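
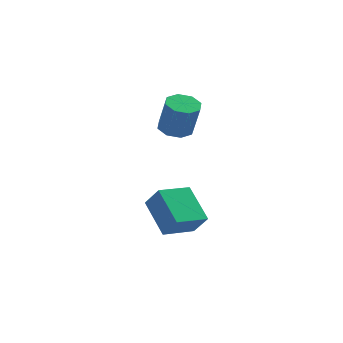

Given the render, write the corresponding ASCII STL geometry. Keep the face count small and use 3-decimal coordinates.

solid 
facet normal -0.194 0.212 -0.958
outer loop
vertex -1.546 -0.961 0.645
vertex -2.216 -1.181 0.732
vertex -1.879 -0.56 0.801
endloop
endfacet
facet normal 0.767 0.642 -0.013
outer loop
vertex -1.546 -0.961 0.645
vertex -1.879 -0.56 0.801
vertex -1.255 -1.279 2.081
endloop
endfacet
facet normal 0.767 0.641 -0.014
outer loop
vertex -1.255 -1.279 2.081
vertex -1.879 -0.56 0.801
vertex -1.587 -0.878 2.237
endloop
endfacet
facet normal 0.194 -0.212 0.958
outer loop
vertex -1.255 -1.279 2.081
vertex -1.587 -0.878 2.237
vertex -1.924 -1.499 2.168
endloop
endfacet
facet normal -0.193 0.211 -0.958
outer loop
vertex -1.879 -0.56 0.801
vertex -2.216 -1.181 0.732
vertex -2.408 -0.523 0.916
endloop
endfacet
facet normal 0.110 0.975 0.193
outer loop
vertex -1.879 -0.56 0.801
vertex -2.408 -0.523 0.916
vertex -1.587 -0.878 2.237
endloop
endfacet
facet normal 0.110 0.975 0.193
outer loop
vertex -1.587 -0.878 2.237
vertex -2.408 -0.523 0.916
vertex -2.117 -0.841 2.353
endloop
endfacet
facet normal 0.195 -0.212 0.958
outer loop
vertex -1.587 -0.878 2.237
vertex -2.117 -0.841 2.353
vertex -1.924 -1.499 2.168
endloop
endfacet
facet normal -0.195 0.211 -0.958
outer loop
vertex -2.408 -0.523 0.916
vertex -2.216 -1.181 0.732
vertex -2.825 -0.872 0.924
endloop
endfacet
facet normal -0.612 0.737 0.287
outer loop
vertex -2.408 -0.523 0.916
vertex -2.825 -0.872 0.924
vertex -2.117 -0.841 2.353
endloop
endfacet
facet normal -0.611 0.738 0.287
outer loop
vertex -2.117 -0.841 2.353
vertex -2.825 -0.872 0.924
vertex -2.534 -1.189 2.36
endloop
endfacet
facet normal 0.193 -0.213 0.958
outer loop
vertex -2.117 -0.841 2.353
vertex -2.534 -1.189 2.36
vertex -1.924 -1.499 2.168
endloop
endfacet
facet normal -0.194 0.212 -0.958
outer loop
vertex -2.825 -0.872 0.924
vertex -2.216 -1.181 0.732
vertex -2.885 -1.401 0.819
endloop
endfacet
facet normal -0.975 0.068 0.213
outer loop
vertex -2.825 -0.872 0.924
vertex -2.885 -1.401 0.819
vertex -2.534 -1.189 2.36
endloop
endfacet
facet normal -0.975 0.068 0.213
outer loop
vertex -2.534 -1.189 2.36
vertex -2.885 -1.401 0.819
vertex -2.594 -1.719 2.255
endloop
endfacet
facet normal 0.194 -0.212 0.958
outer loop
vertex -2.534 -1.189 2.36
vertex -2.594 -1.719 2.255
vertex -1.924 -1.499 2.168
endloop
endfacet
facet normal -0.194 0.212 -0.958
outer loop
vertex -2.885 -1.401 0.819
vertex -2.216 -1.181 0.732
vertex -2.553 -1.802 0.663
endloop
endfacet
facet normal -0.768 -0.641 0.014
outer loop
vertex -2.885 -1.401 0.819
vertex -2.553 -1.802 0.663
vertex -2.594 -1.719 2.255
endloop
endfacet
facet normal -0.767 -0.642 0.014
outer loop
vertex -2.594 -1.719 2.255
vertex -2.553 -1.802 0.663
vertex -2.261 -2.12 2.099
endloop
endfacet
facet normal 0.194 -0.212 0.958
outer loop
vertex -2.594 -1.719 2.255
vertex -2.261 -2.12 2.099
vertex -1.924 -1.499 2.168
endloop
endfacet
facet normal -0.195 0.212 -0.958
outer loop
vertex -2.553 -1.802 0.663
vertex -2.216 -1.181 0.732
vertex -2.023 -1.839 0.547
endloop
endfacet
facet normal -0.110 -0.975 -0.193
outer loop
vertex -2.553 -1.802 0.663
vertex -2.023 -1.839 0.547
vertex -2.261 -2.12 2.099
endloop
endfacet
facet normal -0.110 -0.975 -0.193
outer loop
vertex -2.261 -2.12 2.099
vertex -2.023 -1.839 0.547
vertex -1.732 -2.157 1.984
endloop
endfacet
facet normal 0.193 -0.211 0.958
outer loop
vertex -2.261 -2.12 2.099
vertex -1.732 -2.157 1.984
vertex -1.924 -1.499 2.168
endloop
endfacet
facet normal -0.193 0.213 -0.958
outer loop
vertex -2.023 -1.839 0.547
vertex -2.216 -1.181 0.732
vertex -1.606 -1.491 0.54
endloop
endfacet
facet normal 0.611 -0.738 -0.287
outer loop
vertex -2.023 -1.839 0.547
vertex -1.606 -1.491 0.54
vertex -1.732 -2.157 1.984
endloop
endfacet
facet normal 0.612 -0.737 -0.287
outer loop
vertex -1.732 -2.157 1.984
vertex -1.606 -1.491 0.54
vertex -1.315 -1.808 1.976
endloop
endfacet
facet normal 0.195 -0.211 0.958
outer loop
vertex -1.732 -2.157 1.984
vertex -1.315 -1.808 1.976
vertex -1.924 -1.499 2.168
endloop
endfacet
facet normal -0.194 0.212 -0.958
outer loop
vertex -1.606 -1.491 0.54
vertex -2.216 -1.181 0.732
vertex -1.546 -0.961 0.645
endloop
endfacet
facet normal 0.975 -0.068 -0.213
outer loop
vertex -1.606 -1.491 0.54
vertex -1.546 -0.961 0.645
vertex -1.315 -1.808 1.976
endloop
endfacet
facet normal 0.975 -0.068 -0.213
outer loop
vertex -1.315 -1.808 1.976
vertex -1.546 -0.961 0.645
vertex -1.255 -1.279 2.081
endloop
endfacet
facet normal 0.194 -0.212 0.958
outer loop
vertex -1.315 -1.808 1.976
vertex -1.255 -1.279 2.081
vertex -1.924 -1.499 2.168
endloop
endfacet
facet normal -0.459 0.369 -0.808
outer loop
vertex -3.367 -2.438 -2.587
vertex -2.206 -1.639 -2.881
vertex -2.719 -3.735 -3.548
endloop
endfacet
facet normal -0.806 -0.555 0.205
outer loop
vertex -2.214 -4.141 -2.659
vertex -3.367 -2.438 -2.587
vertex -2.719 -3.735 -3.548
endloop
endfacet
facet normal -0.459 0.369 -0.808
outer loop
vertex -2.719 -3.735 -3.548
vertex -2.206 -1.639 -2.881
vertex -1.558 -2.936 -3.842
endloop
endfacet
facet normal 0.373 -0.745 -0.552
outer loop
vertex -1.558 -2.936 -3.842
vertex -2.214 -4.141 -2.659
vertex -2.719 -3.735 -3.548
endloop
endfacet
facet normal -0.373 0.745 0.552
outer loop
vertex -3.367 -2.438 -2.587
vertex -1.701 -2.045 -1.992
vertex -2.206 -1.639 -2.881
endloop
endfacet
facet normal -0.806 -0.555 0.205
outer loop
vertex -2.862 -2.844 -1.698
vertex -3.367 -2.438 -2.587
vertex -2.214 -4.141 -2.659
endloop
endfacet
facet normal -0.373 0.745 0.552
outer loop
vertex -2.862 -2.844 -1.698
vertex -1.701 -2.045 -1.992
vertex -3.367 -2.438 -2.587
endloop
endfacet
facet normal 0.806 0.555 -0.205
outer loop
vertex -2.206 -1.639 -2.881
vertex -1.701 -2.045 -1.992
vertex -1.558 -2.936 -3.842
endloop
endfacet
facet normal 0.373 -0.745 -0.552
outer loop
vertex -1.053 -3.342 -2.953
vertex -2.214 -4.141 -2.659
vertex -1.558 -2.936 -3.842
endloop
endfacet
facet normal 0.806 0.555 -0.205
outer loop
vertex -1.558 -2.936 -3.842
vertex -1.701 -2.045 -1.992
vertex -1.053 -3.342 -2.953
endloop
endfacet
facet normal 0.459 -0.369 0.808
outer loop
vertex -1.053 -3.342 -2.953
vertex -2.862 -2.844 -1.698
vertex -2.214 -4.141 -2.659
endloop
endfacet
facet normal 0.459 -0.369 0.808
outer loop
vertex -1.701 -2.045 -1.992
vertex -2.862 -2.844 -1.698
vertex -1.053 -3.342 -2.953
endloop
endfacet

endsolid


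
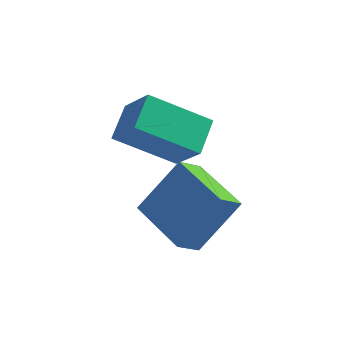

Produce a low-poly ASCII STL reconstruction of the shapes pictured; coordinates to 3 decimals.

solid 
facet normal -0.572 0.401 -0.715
outer loop
vertex -0.185 -1.368 -1.356
vertex -0.153 -0.407 -0.843
vertex 1.306 -0.916 -2.296
endloop
endfacet
facet normal -0.029 -0.882 -0.470
outer loop
vertex 2.073 -1.453 -1.337
vertex -0.185 -1.368 -1.356
vertex 1.306 -0.916 -2.296
endloop
endfacet
facet normal -0.572 0.401 -0.715
outer loop
vertex 1.306 -0.916 -2.296
vertex -0.153 -0.407 -0.843
vertex 1.338 0.045 -1.783
endloop
endfacet
facet normal 0.820 0.248 -0.516
outer loop
vertex 1.338 0.045 -1.783
vertex 2.073 -1.453 -1.337
vertex 1.306 -0.916 -2.296
endloop
endfacet
facet normal -0.820 -0.248 0.516
outer loop
vertex -0.185 -1.368 -1.356
vertex 0.614 -0.944 0.116
vertex -0.153 -0.407 -0.843
endloop
endfacet
facet normal -0.029 -0.882 -0.470
outer loop
vertex 0.582 -1.905 -0.397
vertex -0.185 -1.368 -1.356
vertex 2.073 -1.453 -1.337
endloop
endfacet
facet normal -0.820 -0.248 0.516
outer loop
vertex 0.582 -1.905 -0.397
vertex 0.614 -0.944 0.116
vertex -0.185 -1.368 -1.356
endloop
endfacet
facet normal 0.029 0.882 0.470
outer loop
vertex -0.153 -0.407 -0.843
vertex 0.614 -0.944 0.116
vertex 1.338 0.045 -1.783
endloop
endfacet
facet normal 0.820 0.248 -0.516
outer loop
vertex 2.105 -0.492 -0.824
vertex 2.073 -1.453 -1.337
vertex 1.338 0.045 -1.783
endloop
endfacet
facet normal 0.029 0.882 0.470
outer loop
vertex 1.338 0.045 -1.783
vertex 0.614 -0.944 0.116
vertex 2.105 -0.492 -0.824
endloop
endfacet
facet normal 0.572 -0.401 0.715
outer loop
vertex 2.105 -0.492 -0.824
vertex 0.582 -1.905 -0.397
vertex 2.073 -1.453 -1.337
endloop
endfacet
facet normal 0.572 -0.401 0.715
outer loop
vertex 0.614 -0.944 0.116
vertex 0.582 -1.905 -0.397
vertex 2.105 -0.492 -0.824
endloop
endfacet
facet normal -0.475 -0.413 -0.777
outer loop
vertex 2.247 -3.913 -2.738
vertex 0.948 -2.875 -2.496
vertex 2.6 -3.351 -3.253
endloop
endfacet
facet normal 0.773 -0.618 -0.144
outer loop
vertex 3.412 -2.645 -1.924
vertex 2.247 -3.913 -2.738
vertex 2.6 -3.351 -3.253
endloop
endfacet
facet normal -0.475 -0.413 -0.777
outer loop
vertex 2.6 -3.351 -3.253
vertex 0.948 -2.875 -2.496
vertex 1.301 -2.313 -3.011
endloop
endfacet
facet normal 0.421 0.669 -0.613
outer loop
vertex 1.301 -2.313 -3.011
vertex 3.412 -2.645 -1.924
vertex 2.6 -3.351 -3.253
endloop
endfacet
facet normal -0.421 -0.669 0.613
outer loop
vertex 2.247 -3.913 -2.738
vertex 1.76 -2.169 -1.167
vertex 0.948 -2.875 -2.496
endloop
endfacet
facet normal 0.773 -0.618 -0.144
outer loop
vertex 3.059 -3.207 -1.409
vertex 2.247 -3.913 -2.738
vertex 3.412 -2.645 -1.924
endloop
endfacet
facet normal -0.421 -0.669 0.613
outer loop
vertex 3.059 -3.207 -1.409
vertex 1.76 -2.169 -1.167
vertex 2.247 -3.913 -2.738
endloop
endfacet
facet normal -0.773 0.618 0.144
outer loop
vertex 0.948 -2.875 -2.496
vertex 1.76 -2.169 -1.167
vertex 1.301 -2.313 -3.011
endloop
endfacet
facet normal 0.421 0.669 -0.613
outer loop
vertex 2.113 -1.607 -1.682
vertex 3.412 -2.645 -1.924
vertex 1.301 -2.313 -3.011
endloop
endfacet
facet normal -0.773 0.618 0.144
outer loop
vertex 1.301 -2.313 -3.011
vertex 1.76 -2.169 -1.167
vertex 2.113 -1.607 -1.682
endloop
endfacet
facet normal 0.475 0.413 0.777
outer loop
vertex 2.113 -1.607 -1.682
vertex 3.059 -3.207 -1.409
vertex 3.412 -2.645 -1.924
endloop
endfacet
facet normal 0.475 0.413 0.777
outer loop
vertex 1.76 -2.169 -1.167
vertex 3.059 -3.207 -1.409
vertex 2.113 -1.607 -1.682
endloop
endfacet

endsolid


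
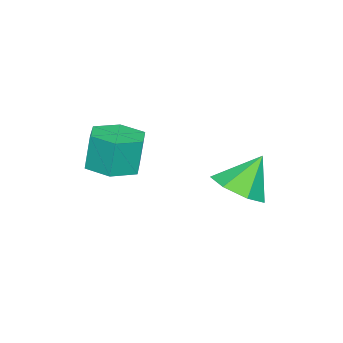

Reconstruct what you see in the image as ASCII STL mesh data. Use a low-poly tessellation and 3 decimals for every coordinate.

solid 
facet normal 0.440 -0.342 -0.830
outer loop
vertex -0.116 2.978 -3.939
vertex -0.768 2.413 -4.052
vertex -0.698 3.227 -4.35
endloop
endfacet
facet normal 0.173 0.932 0.320
outer loop
vertex -0.116 2.978 -3.939
vertex -0.698 3.227 -4.35
vertex -1.352 2.867 -2.948
endloop
endfacet
facet normal 0.441 -0.342 -0.830
outer loop
vertex -0.698 3.227 -4.35
vertex -0.768 2.413 -4.052
vertex -1.332 2.863 -4.537
endloop
endfacet
facet normal -0.496 0.868 -0.008
outer loop
vertex -0.698 3.227 -4.35
vertex -1.332 2.863 -4.537
vertex -1.352 2.867 -2.948
endloop
endfacet
facet normal 0.440 -0.343 -0.830
outer loop
vertex -1.332 2.863 -4.537
vertex -0.768 2.413 -4.052
vertex -1.542 2.16 -4.358
endloop
endfacet
facet normal -0.959 0.283 -0.013
outer loop
vertex -1.332 2.863 -4.537
vertex -1.542 2.16 -4.358
vertex -1.352 2.867 -2.948
endloop
endfacet
facet normal 0.440 -0.341 -0.831
outer loop
vertex -1.542 2.16 -4.358
vertex -0.768 2.413 -4.052
vertex -1.168 1.647 -3.949
endloop
endfacet
facet normal -0.869 -0.386 0.311
outer loop
vertex -1.542 2.16 -4.358
vertex -1.168 1.647 -3.949
vertex -1.352 2.867 -2.948
endloop
endfacet
facet normal 0.440 -0.341 -0.831
outer loop
vertex -1.168 1.647 -3.949
vertex -0.768 2.413 -4.052
vertex -0.493 1.711 -3.618
endloop
endfacet
facet normal -0.292 -0.633 0.717
outer loop
vertex -1.168 1.647 -3.949
vertex -0.493 1.711 -3.618
vertex -1.352 2.867 -2.948
endloop
endfacet
facet normal 0.440 -0.341 -0.831
outer loop
vertex -0.493 1.711 -3.618
vertex -0.768 2.413 -4.052
vertex -0.024 2.303 -3.613
endloop
endfacet
facet normal 0.335 -0.273 0.902
outer loop
vertex -0.493 1.711 -3.618
vertex -0.024 2.303 -3.613
vertex -1.352 2.867 -2.948
endloop
endfacet
facet normal 0.440 -0.341 -0.831
outer loop
vertex -0.024 2.303 -3.613
vertex -0.768 2.413 -4.052
vertex -0.116 2.978 -3.939
endloop
endfacet
facet normal 0.543 0.424 0.725
outer loop
vertex -0.024 2.303 -3.613
vertex -0.116 2.978 -3.939
vertex -1.352 2.867 -2.948
endloop
endfacet
facet normal 0.122 -0.084 -0.989
outer loop
vertex 1.766 -0.133 -2.903
vertex 1.023 -0.45 -2.968
vertex 1.127 0.351 -3.023
endloop
endfacet
facet normal 0.603 0.798 0.008
outer loop
vertex 1.766 -0.133 -2.903
vertex 1.127 0.351 -3.023
vertex 1.619 -0.033 -1.726
endloop
endfacet
facet normal 0.604 0.797 0.007
outer loop
vertex 1.619 -0.033 -1.726
vertex 1.127 0.351 -3.023
vertex 0.981 0.451 -1.847
endloop
endfacet
facet normal -0.124 0.084 0.989
outer loop
vertex 1.619 -0.033 -1.726
vertex 0.981 0.451 -1.847
vertex 0.877 -0.35 -1.792
endloop
endfacet
facet normal 0.124 -0.084 -0.989
outer loop
vertex 1.127 0.351 -3.023
vertex 1.023 -0.45 -2.968
vertex 0.385 0.034 -3.089
endloop
endfacet
facet normal -0.380 0.916 -0.125
outer loop
vertex 1.127 0.351 -3.023
vertex 0.385 0.034 -3.089
vertex 0.981 0.451 -1.847
endloop
endfacet
facet normal -0.381 0.916 -0.125
outer loop
vertex 0.981 0.451 -1.847
vertex 0.385 0.034 -3.089
vertex 0.239 0.134 -1.912
endloop
endfacet
facet normal -0.122 0.084 0.989
outer loop
vertex 0.981 0.451 -1.847
vertex 0.239 0.134 -1.912
vertex 0.877 -0.35 -1.792
endloop
endfacet
facet normal 0.124 -0.084 -0.989
outer loop
vertex 0.385 0.034 -3.089
vertex 1.023 -0.45 -2.968
vertex 0.281 -0.767 -3.034
endloop
endfacet
facet normal -0.984 0.119 -0.132
outer loop
vertex 0.385 0.034 -3.089
vertex 0.281 -0.767 -3.034
vertex 0.239 0.134 -1.912
endloop
endfacet
facet normal -0.984 0.120 -0.133
outer loop
vertex 0.239 0.134 -1.912
vertex 0.281 -0.767 -3.034
vertex 0.134 -0.667 -1.857
endloop
endfacet
facet normal -0.122 0.084 0.989
outer loop
vertex 0.239 0.134 -1.912
vertex 0.134 -0.667 -1.857
vertex 0.877 -0.35 -1.792
endloop
endfacet
facet normal 0.124 -0.084 -0.989
outer loop
vertex 0.281 -0.767 -3.034
vertex 1.023 -0.45 -2.968
vertex 0.919 -1.251 -2.913
endloop
endfacet
facet normal -0.603 -0.797 -0.008
outer loop
vertex 0.281 -0.767 -3.034
vertex 0.919 -1.251 -2.913
vertex 0.134 -0.667 -1.857
endloop
endfacet
facet normal -0.603 -0.798 -0.007
outer loop
vertex 0.134 -0.667 -1.857
vertex 0.919 -1.251 -2.913
vertex 0.773 -1.151 -1.737
endloop
endfacet
facet normal -0.122 0.084 0.989
outer loop
vertex 0.134 -0.667 -1.857
vertex 0.773 -1.151 -1.737
vertex 0.877 -0.35 -1.792
endloop
endfacet
facet normal 0.122 -0.084 -0.989
outer loop
vertex 0.919 -1.251 -2.913
vertex 1.023 -0.45 -2.968
vertex 1.661 -0.934 -2.848
endloop
endfacet
facet normal 0.380 -0.916 0.125
outer loop
vertex 0.919 -1.251 -2.913
vertex 1.661 -0.934 -2.848
vertex 0.773 -1.151 -1.737
endloop
endfacet
facet normal 0.380 -0.916 0.125
outer loop
vertex 0.773 -1.151 -1.737
vertex 1.661 -0.934 -2.848
vertex 1.515 -0.834 -1.671
endloop
endfacet
facet normal -0.124 0.084 0.989
outer loop
vertex 0.773 -1.151 -1.737
vertex 1.515 -0.834 -1.671
vertex 0.877 -0.35 -1.792
endloop
endfacet
facet normal 0.122 -0.084 -0.989
outer loop
vertex 1.661 -0.934 -2.848
vertex 1.023 -0.45 -2.968
vertex 1.766 -0.133 -2.903
endloop
endfacet
facet normal 0.984 -0.120 0.132
outer loop
vertex 1.661 -0.934 -2.848
vertex 1.766 -0.133 -2.903
vertex 1.515 -0.834 -1.671
endloop
endfacet
facet normal 0.984 -0.119 0.133
outer loop
vertex 1.515 -0.834 -1.671
vertex 1.766 -0.133 -2.903
vertex 1.619 -0.033 -1.726
endloop
endfacet
facet normal -0.124 0.084 0.989
outer loop
vertex 1.515 -0.834 -1.671
vertex 1.619 -0.033 -1.726
vertex 0.877 -0.35 -1.792
endloop
endfacet

endsolid


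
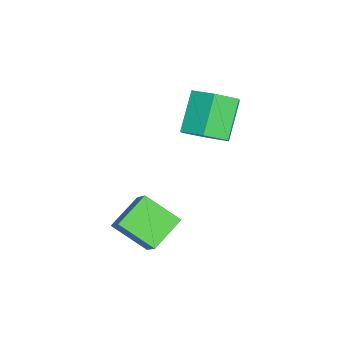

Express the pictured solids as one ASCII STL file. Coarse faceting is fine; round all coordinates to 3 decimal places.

solid 
facet normal 0.623 -0.209 -0.754
outer loop
vertex -1.127 -1.019 3.474
vertex -1.837 -0.979 2.876
vertex -1.348 -0.212 3.067
endloop
endfacet
facet normal 0.745 0.451 0.490
outer loop
vertex -1.127 -1.019 3.474
vertex -1.348 -0.212 3.067
vertex -2.192 -0.661 4.763
endloop
endfacet
facet normal 0.745 0.451 0.490
outer loop
vertex -2.192 -0.661 4.763
vertex -1.348 -0.212 3.067
vertex -2.413 0.146 4.356
endloop
endfacet
facet normal -0.623 0.209 0.754
outer loop
vertex -2.192 -0.661 4.763
vertex -2.413 0.146 4.356
vertex -2.903 -0.621 4.164
endloop
endfacet
facet normal 0.623 -0.209 -0.754
outer loop
vertex -1.348 -0.212 3.067
vertex -1.837 -0.979 2.876
vertex -2.058 -0.172 2.469
endloop
endfacet
facet normal 0.167 0.977 -0.133
outer loop
vertex -1.348 -0.212 3.067
vertex -2.058 -0.172 2.469
vertex -2.413 0.146 4.356
endloop
endfacet
facet normal 0.167 0.977 -0.133
outer loop
vertex -2.413 0.146 4.356
vertex -2.058 -0.172 2.469
vertex -3.123 0.186 3.758
endloop
endfacet
facet normal -0.623 0.209 0.754
outer loop
vertex -2.413 0.146 4.356
vertex -3.123 0.186 3.758
vertex -2.903 -0.621 4.164
endloop
endfacet
facet normal 0.623 -0.209 -0.754
outer loop
vertex -2.058 -0.172 2.469
vertex -1.837 -0.979 2.876
vertex -2.548 -0.939 2.277
endloop
endfacet
facet normal -0.578 0.526 -0.624
outer loop
vertex -2.058 -0.172 2.469
vertex -2.548 -0.939 2.277
vertex -3.123 0.186 3.758
endloop
endfacet
facet normal -0.578 0.526 -0.624
outer loop
vertex -3.123 0.186 3.758
vertex -2.548 -0.939 2.277
vertex -3.613 -0.581 3.566
endloop
endfacet
facet normal -0.623 0.209 0.754
outer loop
vertex -3.123 0.186 3.758
vertex -3.613 -0.581 3.566
vertex -2.903 -0.621 4.164
endloop
endfacet
facet normal 0.623 -0.209 -0.754
outer loop
vertex -2.548 -0.939 2.277
vertex -1.837 -0.979 2.876
vertex -2.327 -1.746 2.684
endloop
endfacet
facet normal -0.745 -0.451 -0.490
outer loop
vertex -2.548 -0.939 2.277
vertex -2.327 -1.746 2.684
vertex -3.613 -0.581 3.566
endloop
endfacet
facet normal -0.745 -0.451 -0.490
outer loop
vertex -3.613 -0.581 3.566
vertex -2.327 -1.746 2.684
vertex -3.392 -1.388 3.973
endloop
endfacet
facet normal -0.623 0.209 0.754
outer loop
vertex -3.613 -0.581 3.566
vertex -3.392 -1.388 3.973
vertex -2.903 -0.621 4.164
endloop
endfacet
facet normal 0.623 -0.209 -0.754
outer loop
vertex -2.327 -1.746 2.684
vertex -1.837 -0.979 2.876
vertex -1.617 -1.786 3.282
endloop
endfacet
facet normal -0.167 -0.977 0.133
outer loop
vertex -2.327 -1.746 2.684
vertex -1.617 -1.786 3.282
vertex -3.392 -1.388 3.973
endloop
endfacet
facet normal -0.167 -0.977 0.133
outer loop
vertex -3.392 -1.388 3.973
vertex -1.617 -1.786 3.282
vertex -2.682 -1.428 4.571
endloop
endfacet
facet normal -0.623 0.209 0.754
outer loop
vertex -3.392 -1.388 3.973
vertex -2.682 -1.428 4.571
vertex -2.903 -0.621 4.164
endloop
endfacet
facet normal 0.623 -0.209 -0.754
outer loop
vertex -1.617 -1.786 3.282
vertex -1.837 -0.979 2.876
vertex -1.127 -1.019 3.474
endloop
endfacet
facet normal 0.578 -0.526 0.624
outer loop
vertex -1.617 -1.786 3.282
vertex -1.127 -1.019 3.474
vertex -2.682 -1.428 4.571
endloop
endfacet
facet normal 0.578 -0.526 0.624
outer loop
vertex -2.682 -1.428 4.571
vertex -1.127 -1.019 3.474
vertex -2.192 -0.661 4.763
endloop
endfacet
facet normal -0.623 0.209 0.754
outer loop
vertex -2.682 -1.428 4.571
vertex -2.192 -0.661 4.763
vertex -2.903 -0.621 4.164
endloop
endfacet
facet normal -0.653 0.584 0.482
outer loop
vertex 0.559 -2.891 1.754
vertex 0.981 -1.71 0.895
vertex -0.308 -3.18 0.93
endloop
endfacet
facet normal -0.278 -0.777 0.565
outer loop
vertex 0.619 -4.01 0.245
vertex 0.559 -2.891 1.754
vertex -0.308 -3.18 0.93
endloop
endfacet
facet normal -0.653 0.584 0.482
outer loop
vertex -0.308 -3.18 0.93
vertex 0.981 -1.71 0.895
vertex 0.114 -1.999 0.071
endloop
endfacet
facet normal -0.705 -0.235 -0.669
outer loop
vertex 0.114 -1.999 0.071
vertex 0.619 -4.01 0.245
vertex -0.308 -3.18 0.93
endloop
endfacet
facet normal 0.705 0.235 0.669
outer loop
vertex 0.559 -2.891 1.754
vertex 1.908 -2.54 0.21
vertex 0.981 -1.71 0.895
endloop
endfacet
facet normal -0.278 -0.777 0.565
outer loop
vertex 1.486 -3.721 1.069
vertex 0.559 -2.891 1.754
vertex 0.619 -4.01 0.245
endloop
endfacet
facet normal 0.705 0.235 0.669
outer loop
vertex 1.486 -3.721 1.069
vertex 1.908 -2.54 0.21
vertex 0.559 -2.891 1.754
endloop
endfacet
facet normal 0.278 0.777 -0.565
outer loop
vertex 0.981 -1.71 0.895
vertex 1.908 -2.54 0.21
vertex 0.114 -1.999 0.071
endloop
endfacet
facet normal -0.705 -0.235 -0.669
outer loop
vertex 1.041 -2.829 -0.614
vertex 0.619 -4.01 0.245
vertex 0.114 -1.999 0.071
endloop
endfacet
facet normal 0.278 0.777 -0.565
outer loop
vertex 0.114 -1.999 0.071
vertex 1.908 -2.54 0.21
vertex 1.041 -2.829 -0.614
endloop
endfacet
facet normal 0.653 -0.584 -0.482
outer loop
vertex 1.041 -2.829 -0.614
vertex 1.486 -3.721 1.069
vertex 0.619 -4.01 0.245
endloop
endfacet
facet normal 0.653 -0.584 -0.482
outer loop
vertex 1.908 -2.54 0.21
vertex 1.486 -3.721 1.069
vertex 1.041 -2.829 -0.614
endloop
endfacet

endsolid


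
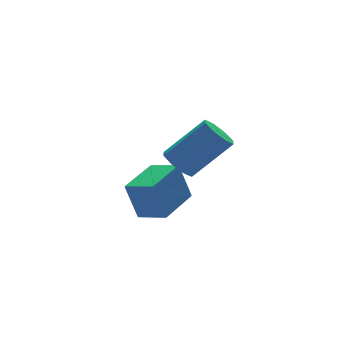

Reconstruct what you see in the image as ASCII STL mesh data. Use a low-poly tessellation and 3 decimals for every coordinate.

solid 
facet normal -0.691 0.199 -0.695
outer loop
vertex -2.189 -0.444 0.053
vertex -2.709 -0.317 0.606
vertex -2.201 0.119 0.226
endloop
endfacet
facet normal 0.723 0.217 -0.656
outer loop
vertex -2.189 -0.444 0.053
vertex -2.201 0.119 0.226
vertex -0.711 -0.87 1.54
endloop
endfacet
facet normal 0.723 0.217 -0.656
outer loop
vertex -0.711 -0.87 1.54
vertex -2.201 0.119 0.226
vertex -0.723 -0.307 1.713
endloop
endfacet
facet normal 0.691 -0.199 0.695
outer loop
vertex -0.711 -0.87 1.54
vertex -0.723 -0.307 1.713
vertex -1.231 -0.743 2.094
endloop
endfacet
facet normal -0.691 0.199 -0.695
outer loop
vertex -2.201 0.119 0.226
vertex -2.709 -0.317 0.606
vertex -2.511 0.427 0.622
endloop
endfacet
facet normal 0.497 0.829 -0.256
outer loop
vertex -2.201 0.119 0.226
vertex -2.511 0.427 0.622
vertex -0.723 -0.307 1.713
endloop
endfacet
facet normal 0.497 0.829 -0.257
outer loop
vertex -0.723 -0.307 1.713
vertex -2.511 0.427 0.622
vertex -1.032 0.001 2.109
endloop
endfacet
facet normal 0.692 -0.199 0.694
outer loop
vertex -0.723 -0.307 1.713
vertex -1.032 0.001 2.109
vertex -1.231 -0.743 2.094
endloop
endfacet
facet normal -0.691 0.199 -0.695
outer loop
vertex -2.511 0.427 0.622
vertex -2.709 -0.317 0.606
vertex -2.937 0.299 1.009
endloop
endfacet
facet normal -0.020 0.956 0.294
outer loop
vertex -2.511 0.427 0.622
vertex -2.937 0.299 1.009
vertex -1.032 0.001 2.109
endloop
endfacet
facet normal -0.020 0.956 0.294
outer loop
vertex -1.032 0.001 2.109
vertex -2.937 0.299 1.009
vertex -1.458 -0.127 2.496
endloop
endfacet
facet normal 0.691 -0.199 0.695
outer loop
vertex -1.032 0.001 2.109
vertex -1.458 -0.127 2.496
vertex -1.231 -0.743 2.094
endloop
endfacet
facet normal -0.692 0.198 -0.695
outer loop
vertex -2.937 0.299 1.009
vertex -2.709 -0.317 0.606
vertex -3.229 -0.19 1.16
endloop
endfacet
facet normal -0.526 0.521 0.672
outer loop
vertex -2.937 0.299 1.009
vertex -3.229 -0.19 1.16
vertex -1.458 -0.127 2.496
endloop
endfacet
facet normal -0.525 0.522 0.672
outer loop
vertex -1.458 -0.127 2.496
vertex -3.229 -0.19 1.16
vertex -1.751 -0.616 2.647
endloop
endfacet
facet normal 0.691 -0.199 0.695
outer loop
vertex -1.458 -0.127 2.496
vertex -1.751 -0.616 2.647
vertex -1.231 -0.743 2.094
endloop
endfacet
facet normal -0.691 0.199 -0.695
outer loop
vertex -3.229 -0.19 1.16
vertex -2.709 -0.317 0.606
vertex -3.217 -0.753 0.987
endloop
endfacet
facet normal -0.723 -0.217 0.656
outer loop
vertex -3.229 -0.19 1.16
vertex -3.217 -0.753 0.987
vertex -1.751 -0.616 2.647
endloop
endfacet
facet normal -0.723 -0.217 0.656
outer loop
vertex -1.751 -0.616 2.647
vertex -3.217 -0.753 0.987
vertex -1.739 -1.179 2.474
endloop
endfacet
facet normal 0.691 -0.199 0.695
outer loop
vertex -1.751 -0.616 2.647
vertex -1.739 -1.179 2.474
vertex -1.231 -0.743 2.094
endloop
endfacet
facet normal -0.692 0.199 -0.694
outer loop
vertex -3.217 -0.753 0.987
vertex -2.709 -0.317 0.606
vertex -2.908 -1.061 0.591
endloop
endfacet
facet normal -0.497 -0.829 0.257
outer loop
vertex -3.217 -0.753 0.987
vertex -2.908 -1.061 0.591
vertex -1.739 -1.179 2.474
endloop
endfacet
facet normal -0.497 -0.829 0.256
outer loop
vertex -1.739 -1.179 2.474
vertex -2.908 -1.061 0.591
vertex -1.429 -1.487 2.078
endloop
endfacet
facet normal 0.691 -0.199 0.695
outer loop
vertex -1.739 -1.179 2.474
vertex -1.429 -1.487 2.078
vertex -1.231 -0.743 2.094
endloop
endfacet
facet normal -0.691 0.199 -0.695
outer loop
vertex -2.908 -1.061 0.591
vertex -2.709 -0.317 0.606
vertex -2.482 -0.933 0.204
endloop
endfacet
facet normal 0.020 -0.956 -0.294
outer loop
vertex -2.908 -1.061 0.591
vertex -2.482 -0.933 0.204
vertex -1.429 -1.487 2.078
endloop
endfacet
facet normal 0.020 -0.956 -0.294
outer loop
vertex -1.429 -1.487 2.078
vertex -2.482 -0.933 0.204
vertex -1.003 -1.359 1.691
endloop
endfacet
facet normal 0.691 -0.199 0.695
outer loop
vertex -1.429 -1.487 2.078
vertex -1.003 -1.359 1.691
vertex -1.231 -0.743 2.094
endloop
endfacet
facet normal -0.691 0.199 -0.695
outer loop
vertex -2.482 -0.933 0.204
vertex -2.709 -0.317 0.606
vertex -2.189 -0.444 0.053
endloop
endfacet
facet normal 0.525 -0.522 -0.672
outer loop
vertex -2.482 -0.933 0.204
vertex -2.189 -0.444 0.053
vertex -1.003 -1.359 1.691
endloop
endfacet
facet normal 0.526 -0.521 -0.672
outer loop
vertex -1.003 -1.359 1.691
vertex -2.189 -0.444 0.053
vertex -0.711 -0.87 1.54
endloop
endfacet
facet normal 0.692 -0.198 0.695
outer loop
vertex -1.003 -1.359 1.691
vertex -0.711 -0.87 1.54
vertex -1.231 -0.743 2.094
endloop
endfacet
facet normal -0.860 -0.505 -0.079
outer loop
vertex -2.694 1.567 -1.586
vertex -3.302 2.663 -1.969
vertex -2.331 1.203 -3.207
endloop
endfacet
facet normal 0.464 -0.836 0.292
outer loop
vertex -0.638 2.197 -3.051
vertex -2.694 1.567 -1.586
vertex -2.331 1.203 -3.207
endloop
endfacet
facet normal -0.859 -0.505 -0.078
outer loop
vertex -2.331 1.203 -3.207
vertex -3.302 2.663 -1.969
vertex -2.94 2.298 -3.589
endloop
endfacet
facet normal 0.213 -0.214 -0.953
outer loop
vertex -2.94 2.298 -3.589
vertex -0.638 2.197 -3.051
vertex -2.331 1.203 -3.207
endloop
endfacet
facet normal -0.214 0.214 0.953
outer loop
vertex -2.694 1.567 -1.586
vertex -1.609 3.657 -1.813
vertex -3.302 2.663 -1.969
endloop
endfacet
facet normal 0.464 -0.836 0.292
outer loop
vertex -1.0 2.562 -1.431
vertex -2.694 1.567 -1.586
vertex -0.638 2.197 -3.051
endloop
endfacet
facet normal -0.213 0.214 0.953
outer loop
vertex -1.0 2.562 -1.431
vertex -1.609 3.657 -1.813
vertex -2.694 1.567 -1.586
endloop
endfacet
facet normal -0.464 0.836 -0.292
outer loop
vertex -3.302 2.663 -1.969
vertex -1.609 3.657 -1.813
vertex -2.94 2.298 -3.589
endloop
endfacet
facet normal 0.213 -0.215 -0.953
outer loop
vertex -1.246 3.293 -3.434
vertex -0.638 2.197 -3.051
vertex -2.94 2.298 -3.589
endloop
endfacet
facet normal -0.464 0.836 -0.292
outer loop
vertex -2.94 2.298 -3.589
vertex -1.609 3.657 -1.813
vertex -1.246 3.293 -3.434
endloop
endfacet
facet normal 0.860 0.504 0.078
outer loop
vertex -1.246 3.293 -3.434
vertex -1.0 2.562 -1.431
vertex -0.638 2.197 -3.051
endloop
endfacet
facet normal 0.859 0.505 0.079
outer loop
vertex -1.609 3.657 -1.813
vertex -1.0 2.562 -1.431
vertex -1.246 3.293 -3.434
endloop
endfacet

endsolid


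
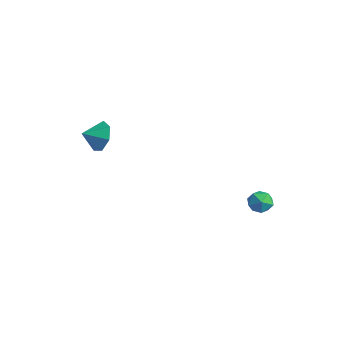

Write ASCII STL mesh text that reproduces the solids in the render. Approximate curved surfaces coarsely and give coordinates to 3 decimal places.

solid 
facet normal -0.816 -0.177 0.550
outer loop
vertex 3.241 2.159 0.836
vertex 3.14 1.501 0.475
vertex 3.559 1.527 1.105
endloop
endfacet
facet normal -0.343 0.216 0.914
outer loop
vertex 3.241 2.159 0.836
vertex 3.559 1.527 1.105
vertex 3.951 2.174 1.099
endloop
endfacet
facet normal -0.218 0.811 0.543
outer loop
vertex 3.241 2.159 0.836
vertex 3.951 2.174 1.099
vertex 3.773 2.55 0.466
endloop
endfacet
facet normal -0.615 0.787 -0.052
outer loop
vertex 3.241 2.159 0.836
vertex 3.773 2.55 0.466
vertex 3.272 2.133 0.08
endloop
endfacet
facet normal -0.983 0.176 -0.046
outer loop
vertex 3.241 2.159 0.836
vertex 3.272 2.133 0.08
vertex 3.14 1.501 0.475
endloop
endfacet
facet normal 0.268 -0.153 0.951
outer loop
vertex 3.951 2.174 1.099
vertex 3.559 1.527 1.105
vertex 4.288 1.527 0.9
endloop
endfacet
facet normal -0.498 -0.787 0.364
outer loop
vertex 3.559 1.527 1.105
vertex 3.14 1.501 0.475
vertex 3.787 1.11 0.514
endloop
endfacet
facet normal -0.769 -0.215 -0.602
outer loop
vertex 3.14 1.501 0.475
vertex 3.272 2.133 0.08
vertex 3.609 1.486 -0.119
endloop
endfacet
facet normal -0.172 0.772 -0.611
outer loop
vertex 3.272 2.133 0.08
vertex 3.773 2.55 0.466
vertex 4.001 2.133 -0.125
endloop
endfacet
facet normal 0.469 0.811 0.350
outer loop
vertex 3.773 2.55 0.466
vertex 3.951 2.174 1.099
vertex 4.42 2.159 0.505
endloop
endfacet
facet normal 0.615 -0.787 0.052
outer loop
vertex 4.319 1.501 0.144
vertex 4.288 1.527 0.9
vertex 3.787 1.11 0.514
endloop
endfacet
facet normal 0.218 -0.811 -0.543
outer loop
vertex 4.319 1.501 0.144
vertex 3.787 1.11 0.514
vertex 3.609 1.486 -0.119
endloop
endfacet
facet normal 0.343 -0.216 -0.914
outer loop
vertex 4.319 1.501 0.144
vertex 3.609 1.486 -0.119
vertex 4.001 2.133 -0.125
endloop
endfacet
facet normal 0.816 0.177 -0.550
outer loop
vertex 4.319 1.501 0.144
vertex 4.001 2.133 -0.125
vertex 4.42 2.159 0.505
endloop
endfacet
facet normal 0.983 -0.176 0.046
outer loop
vertex 4.319 1.501 0.144
vertex 4.42 2.159 0.505
vertex 4.288 1.527 0.9
endloop
endfacet
facet normal 0.172 -0.772 0.611
outer loop
vertex 3.787 1.11 0.514
vertex 4.288 1.527 0.9
vertex 3.559 1.527 1.105
endloop
endfacet
facet normal -0.469 -0.811 -0.350
outer loop
vertex 3.609 1.486 -0.119
vertex 3.787 1.11 0.514
vertex 3.14 1.501 0.475
endloop
endfacet
facet normal -0.268 0.153 -0.951
outer loop
vertex 4.001 2.133 -0.125
vertex 3.609 1.486 -0.119
vertex 3.272 2.133 0.08
endloop
endfacet
facet normal 0.498 0.787 -0.364
outer loop
vertex 4.42 2.159 0.505
vertex 4.001 2.133 -0.125
vertex 3.773 2.55 0.466
endloop
endfacet
facet normal 0.769 0.215 0.602
outer loop
vertex 4.288 1.527 0.9
vertex 4.42 2.159 0.505
vertex 3.951 2.174 1.099
endloop
endfacet
facet normal 0.198 0.884 -0.424
outer loop
vertex -2.571 -2.866 4.247
vertex -2.972 -3.178 3.409
vertex -3.405 -2.721 4.16
endloop
endfacet
facet normal -0.139 -0.218 0.966
outer loop
vertex -2.571 -2.866 4.247
vertex -3.405 -2.721 4.16
vertex -3.188 -4.142 3.871
endloop
endfacet
facet normal 0.198 0.884 -0.423
outer loop
vertex -3.405 -2.721 4.16
vertex -2.972 -3.178 3.409
vertex -3.912 -2.92 3.507
endloop
endfacet
facet normal -0.729 -0.242 0.640
outer loop
vertex -3.405 -2.721 4.16
vertex -3.912 -2.92 3.507
vertex -3.188 -4.142 3.871
endloop
endfacet
facet normal 0.198 0.883 -0.425
outer loop
vertex -3.912 -2.92 3.507
vertex -2.972 -3.178 3.409
vertex -3.712 -3.314 2.781
endloop
endfacet
facet normal -0.864 -0.502 0.034
outer loop
vertex -3.912 -2.92 3.507
vertex -3.712 -3.314 2.781
vertex -3.188 -4.142 3.871
endloop
endfacet
facet normal 0.197 0.884 -0.424
outer loop
vertex -3.712 -3.314 2.781
vertex -2.972 -3.178 3.409
vertex -2.954 -3.605 2.527
endloop
endfacet
facet normal -0.442 -0.804 -0.398
outer loop
vertex -3.712 -3.314 2.781
vertex -2.954 -3.605 2.527
vertex -3.188 -4.142 3.871
endloop
endfacet
facet normal 0.198 0.884 -0.424
outer loop
vertex -2.954 -3.605 2.527
vertex -2.972 -3.178 3.409
vertex -2.21 -3.575 2.938
endloop
endfacet
facet normal 0.219 -0.919 -0.329
outer loop
vertex -2.954 -3.605 2.527
vertex -2.21 -3.575 2.938
vertex -3.188 -4.142 3.871
endloop
endfacet
facet normal 0.198 0.884 -0.424
outer loop
vertex -2.21 -3.575 2.938
vertex -2.972 -3.178 3.409
vertex -2.04 -3.246 3.703
endloop
endfacet
facet normal 0.621 -0.760 0.189
outer loop
vertex -2.21 -3.575 2.938
vertex -2.04 -3.246 3.703
vertex -3.188 -4.142 3.871
endloop
endfacet
facet normal 0.198 0.884 -0.424
outer loop
vertex -2.04 -3.246 3.703
vertex -2.972 -3.178 3.409
vertex -2.571 -2.866 4.247
endloop
endfacet
facet normal 0.462 -0.449 0.765
outer loop
vertex -2.04 -3.246 3.703
vertex -2.571 -2.866 4.247
vertex -3.188 -4.142 3.871
endloop
endfacet

endsolid


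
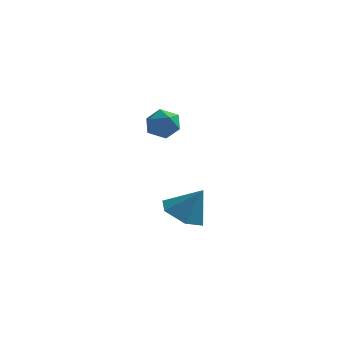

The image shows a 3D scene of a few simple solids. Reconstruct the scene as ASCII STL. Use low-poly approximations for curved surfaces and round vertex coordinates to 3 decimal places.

solid 
facet normal -0.524 -0.083 -0.848
outer loop
vertex -0.697 -2.306 -2.706
vertex -1.574 -2.214 -2.173
vertex -1.106 -1.375 -2.544
endloop
endfacet
facet normal 0.915 0.404 -0.014
outer loop
vertex -0.697 -2.306 -2.706
vertex -1.106 -1.375 -2.544
vertex -0.766 -2.086 -0.867
endloop
endfacet
facet normal -0.524 -0.082 -0.847
outer loop
vertex -1.106 -1.375 -2.544
vertex -1.574 -2.214 -2.173
vertex -1.982 -1.282 -2.011
endloop
endfacet
facet normal 0.292 0.900 0.323
outer loop
vertex -1.106 -1.375 -2.544
vertex -1.982 -1.282 -2.011
vertex -0.766 -2.086 -0.867
endloop
endfacet
facet normal -0.525 -0.083 -0.847
outer loop
vertex -1.982 -1.282 -2.011
vertex -1.574 -2.214 -2.173
vertex -2.45 -2.122 -1.639
endloop
endfacet
facet normal -0.361 0.538 0.762
outer loop
vertex -1.982 -1.282 -2.011
vertex -2.45 -2.122 -1.639
vertex -0.766 -2.086 -0.867
endloop
endfacet
facet normal -0.525 -0.083 -0.847
outer loop
vertex -2.45 -2.122 -1.639
vertex -1.574 -2.214 -2.173
vertex -2.041 -3.053 -1.801
endloop
endfacet
facet normal -0.389 -0.321 0.863
outer loop
vertex -2.45 -2.122 -1.639
vertex -2.041 -3.053 -1.801
vertex -0.766 -2.086 -0.867
endloop
endfacet
facet normal -0.524 -0.084 -0.847
outer loop
vertex -2.041 -3.053 -1.801
vertex -1.574 -2.214 -2.173
vertex -1.165 -3.145 -2.334
endloop
endfacet
facet normal 0.234 -0.817 0.526
outer loop
vertex -2.041 -3.053 -1.801
vertex -1.165 -3.145 -2.334
vertex -0.766 -2.086 -0.867
endloop
endfacet
facet normal -0.524 -0.084 -0.848
outer loop
vertex -1.165 -3.145 -2.334
vertex -1.574 -2.214 -2.173
vertex -0.697 -2.306 -2.706
endloop
endfacet
facet normal 0.886 -0.455 0.088
outer loop
vertex -1.165 -3.145 -2.334
vertex -0.697 -2.306 -2.706
vertex -0.766 -2.086 -0.867
endloop
endfacet
facet normal -0.692 -0.189 0.697
outer loop
vertex -2.562 -3.629 3.267
vertex -2.199 -4.292 3.448
vertex -2.01 -3.633 3.814
endloop
endfacet
facet normal -0.602 0.513 0.612
outer loop
vertex -2.562 -3.629 3.267
vertex -2.01 -3.633 3.814
vertex -2.041 -3.053 3.297
endloop
endfacet
facet normal -0.738 0.671 -0.072
outer loop
vertex -2.562 -3.629 3.267
vertex -2.041 -3.053 3.297
vertex -2.248 -3.354 2.61
endloop
endfacet
facet normal -0.911 0.067 -0.407
outer loop
vertex -2.562 -3.629 3.267
vertex -2.248 -3.354 2.61
vertex -2.346 -4.12 2.703
endloop
endfacet
facet normal -0.883 -0.465 0.067
outer loop
vertex -2.562 -3.629 3.267
vertex -2.346 -4.12 2.703
vertex -2.199 -4.292 3.448
endloop
endfacet
facet normal 0.081 0.666 0.742
outer loop
vertex -2.041 -3.053 3.297
vertex -2.01 -3.633 3.814
vertex -1.354 -3.36 3.497
endloop
endfacet
facet normal -0.063 -0.471 0.880
outer loop
vertex -2.01 -3.633 3.814
vertex -2.199 -4.292 3.448
vertex -1.452 -4.126 3.59
endloop
endfacet
facet normal -0.370 -0.919 -0.139
outer loop
vertex -2.199 -4.292 3.448
vertex -2.346 -4.12 2.703
vertex -1.659 -4.427 2.903
endloop
endfacet
facet normal -0.415 -0.057 -0.908
outer loop
vertex -2.346 -4.12 2.703
vertex -2.248 -3.354 2.61
vertex -1.69 -3.847 2.386
endloop
endfacet
facet normal -0.136 0.922 -0.363
outer loop
vertex -2.248 -3.354 2.61
vertex -2.041 -3.053 3.297
vertex -1.501 -3.188 2.752
endloop
endfacet
facet normal 0.911 -0.067 0.407
outer loop
vertex -1.138 -3.851 2.933
vertex -1.354 -3.36 3.497
vertex -1.452 -4.126 3.59
endloop
endfacet
facet normal 0.738 -0.671 0.072
outer loop
vertex -1.138 -3.851 2.933
vertex -1.452 -4.126 3.59
vertex -1.659 -4.427 2.903
endloop
endfacet
facet normal 0.602 -0.513 -0.612
outer loop
vertex -1.138 -3.851 2.933
vertex -1.659 -4.427 2.903
vertex -1.69 -3.847 2.386
endloop
endfacet
facet normal 0.692 0.189 -0.697
outer loop
vertex -1.138 -3.851 2.933
vertex -1.69 -3.847 2.386
vertex -1.501 -3.188 2.752
endloop
endfacet
facet normal 0.883 0.465 -0.067
outer loop
vertex -1.138 -3.851 2.933
vertex -1.501 -3.188 2.752
vertex -1.354 -3.36 3.497
endloop
endfacet
facet normal 0.415 0.057 0.908
outer loop
vertex -1.452 -4.126 3.59
vertex -1.354 -3.36 3.497
vertex -2.01 -3.633 3.814
endloop
endfacet
facet normal 0.136 -0.922 0.363
outer loop
vertex -1.659 -4.427 2.903
vertex -1.452 -4.126 3.59
vertex -2.199 -4.292 3.448
endloop
endfacet
facet normal -0.081 -0.666 -0.742
outer loop
vertex -1.69 -3.847 2.386
vertex -1.659 -4.427 2.903
vertex -2.346 -4.12 2.703
endloop
endfacet
facet normal 0.063 0.471 -0.880
outer loop
vertex -1.501 -3.188 2.752
vertex -1.69 -3.847 2.386
vertex -2.248 -3.354 2.61
endloop
endfacet
facet normal 0.370 0.919 0.139
outer loop
vertex -1.354 -3.36 3.497
vertex -1.501 -3.188 2.752
vertex -2.041 -3.053 3.297
endloop
endfacet

endsolid


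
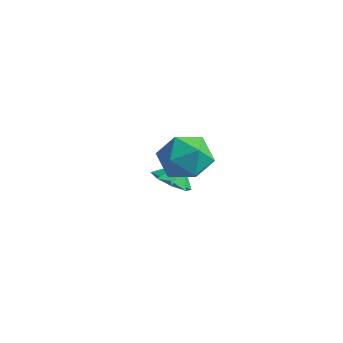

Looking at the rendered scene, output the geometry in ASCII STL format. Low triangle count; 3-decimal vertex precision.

solid 
facet normal -0.428 0.491 0.759
outer loop
vertex 3.328 1.029 2.231
vertex 2.245 0.764 1.791
vertex 2.774 0.021 2.57
endloop
endfacet
facet normal 0.199 0.213 0.957
outer loop
vertex 3.328 1.029 2.231
vertex 2.774 0.021 2.57
vertex 3.948 0.008 2.329
endloop
endfacet
facet normal 0.703 0.477 0.527
outer loop
vertex 3.328 1.029 2.231
vertex 3.948 0.008 2.329
vertex 4.145 0.742 1.402
endloop
endfacet
facet normal 0.388 0.920 0.064
outer loop
vertex 3.328 1.029 2.231
vertex 4.145 0.742 1.402
vertex 3.092 1.209 1.07
endloop
endfacet
facet normal -0.311 0.928 0.207
outer loop
vertex 3.328 1.029 2.231
vertex 3.092 1.209 1.07
vertex 2.245 0.764 1.791
endloop
endfacet
facet normal 0.170 -0.493 0.853
outer loop
vertex 3.948 0.008 2.329
vertex 2.774 0.021 2.57
vertex 3.248 -0.889 1.95
endloop
endfacet
facet normal -0.845 -0.042 0.533
outer loop
vertex 2.774 0.021 2.57
vertex 2.245 0.764 1.791
vertex 2.195 -0.422 1.618
endloop
endfacet
facet normal -0.655 0.664 -0.360
outer loop
vertex 2.245 0.764 1.791
vertex 3.092 1.209 1.07
vertex 2.392 0.312 0.691
endloop
endfacet
facet normal 0.475 0.651 -0.592
outer loop
vertex 3.092 1.209 1.07
vertex 4.145 0.742 1.402
vertex 3.566 0.299 0.45
endloop
endfacet
facet normal 0.985 -0.065 0.158
outer loop
vertex 4.145 0.742 1.402
vertex 3.948 0.008 2.329
vertex 4.095 -0.444 1.229
endloop
endfacet
facet normal -0.388 -0.920 -0.064
outer loop
vertex 3.012 -0.709 0.789
vertex 3.248 -0.889 1.95
vertex 2.195 -0.422 1.618
endloop
endfacet
facet normal -0.703 -0.477 -0.527
outer loop
vertex 3.012 -0.709 0.789
vertex 2.195 -0.422 1.618
vertex 2.392 0.312 0.691
endloop
endfacet
facet normal -0.199 -0.213 -0.957
outer loop
vertex 3.012 -0.709 0.789
vertex 2.392 0.312 0.691
vertex 3.566 0.299 0.45
endloop
endfacet
facet normal 0.428 -0.491 -0.759
outer loop
vertex 3.012 -0.709 0.789
vertex 3.566 0.299 0.45
vertex 4.095 -0.444 1.229
endloop
endfacet
facet normal 0.311 -0.928 -0.207
outer loop
vertex 3.012 -0.709 0.789
vertex 4.095 -0.444 1.229
vertex 3.248 -0.889 1.95
endloop
endfacet
facet normal -0.475 -0.651 0.592
outer loop
vertex 2.195 -0.422 1.618
vertex 3.248 -0.889 1.95
vertex 2.774 0.021 2.57
endloop
endfacet
facet normal -0.985 0.065 -0.158
outer loop
vertex 2.392 0.312 0.691
vertex 2.195 -0.422 1.618
vertex 2.245 0.764 1.791
endloop
endfacet
facet normal -0.170 0.493 -0.853
outer loop
vertex 3.566 0.299 0.45
vertex 2.392 0.312 0.691
vertex 3.092 1.209 1.07
endloop
endfacet
facet normal 0.845 0.042 -0.533
outer loop
vertex 4.095 -0.444 1.229
vertex 3.566 0.299 0.45
vertex 4.145 0.742 1.402
endloop
endfacet
facet normal 0.655 -0.664 0.360
outer loop
vertex 3.248 -0.889 1.95
vertex 4.095 -0.444 1.229
vertex 3.948 0.008 2.329
endloop
endfacet
facet normal -0.172 -0.562 -0.809
outer loop
vertex 0.506 4.035 -3.982
vertex -0.253 3.626 -3.537
vertex -0.127 4.404 -4.104
endloop
endfacet
facet normal 0.490 0.868 0.082
outer loop
vertex 0.506 4.035 -3.982
vertex -0.127 4.404 -4.104
vertex -0.067 4.234 -2.663
endloop
endfacet
facet normal -0.172 -0.562 -0.809
outer loop
vertex -0.127 4.404 -4.104
vertex -0.253 3.626 -3.537
vertex -0.834 4.317 -3.893
endloop
endfacet
facet normal -0.086 0.989 0.120
outer loop
vertex -0.127 4.404 -4.104
vertex -0.834 4.317 -3.893
vertex -0.067 4.234 -2.663
endloop
endfacet
facet normal -0.172 -0.562 -0.809
outer loop
vertex -0.834 4.317 -3.893
vertex -0.253 3.626 -3.537
vertex -1.2 3.826 -3.474
endloop
endfacet
facet normal -0.546 0.741 0.391
outer loop
vertex -0.834 4.317 -3.893
vertex -1.2 3.826 -3.474
vertex -0.067 4.234 -2.663
endloop
endfacet
facet normal -0.172 -0.562 -0.809
outer loop
vertex -1.2 3.826 -3.474
vertex -0.253 3.626 -3.537
vertex -1.012 3.218 -3.092
endloop
endfacet
facet normal -0.623 0.269 0.735
outer loop
vertex -1.2 3.826 -3.474
vertex -1.012 3.218 -3.092
vertex -0.067 4.234 -2.663
endloop
endfacet
facet normal -0.172 -0.562 -0.809
outer loop
vertex -1.012 3.218 -3.092
vertex -0.253 3.626 -3.537
vertex -0.379 2.849 -2.97
endloop
endfacet
facet normal -0.271 -0.150 0.951
outer loop
vertex -1.012 3.218 -3.092
vertex -0.379 2.849 -2.97
vertex -0.067 4.234 -2.663
endloop
endfacet
facet normal -0.172 -0.562 -0.809
outer loop
vertex -0.379 2.849 -2.97
vertex -0.253 3.626 -3.537
vertex 0.328 2.936 -3.181
endloop
endfacet
facet normal 0.306 -0.271 0.913
outer loop
vertex -0.379 2.849 -2.97
vertex 0.328 2.936 -3.181
vertex -0.067 4.234 -2.663
endloop
endfacet
facet normal -0.172 -0.562 -0.809
outer loop
vertex 0.328 2.936 -3.181
vertex -0.253 3.626 -3.537
vertex 0.694 3.427 -3.6
endloop
endfacet
facet normal 0.766 -0.023 0.642
outer loop
vertex 0.328 2.936 -3.181
vertex 0.694 3.427 -3.6
vertex -0.067 4.234 -2.663
endloop
endfacet
facet normal -0.172 -0.562 -0.809
outer loop
vertex 0.694 3.427 -3.6
vertex -0.253 3.626 -3.537
vertex 0.506 4.035 -3.982
endloop
endfacet
facet normal 0.843 0.448 0.298
outer loop
vertex 0.694 3.427 -3.6
vertex 0.506 4.035 -3.982
vertex -0.067 4.234 -2.663
endloop
endfacet

endsolid


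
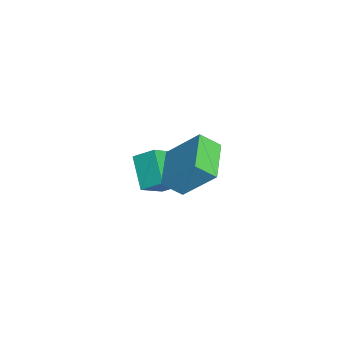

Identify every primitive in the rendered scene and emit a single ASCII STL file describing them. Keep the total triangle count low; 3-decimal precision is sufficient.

solid 
facet normal -0.518 0.590 -0.619
outer loop
vertex -1.897 1.114 -1.276
vertex -0.49 1.392 -2.189
vertex -2.138 0.228 -1.918
endloop
endfacet
facet normal -0.828 -0.163 0.536
outer loop
vertex -1.33 -0.692 -0.951
vertex -1.897 1.114 -1.276
vertex -2.138 0.228 -1.918
endloop
endfacet
facet normal -0.518 0.589 -0.620
outer loop
vertex -2.138 0.228 -1.918
vertex -0.49 1.392 -2.189
vertex -0.731 0.506 -2.83
endloop
endfacet
facet normal -0.215 -0.791 -0.573
outer loop
vertex -0.731 0.506 -2.83
vertex -1.33 -0.692 -0.951
vertex -2.138 0.228 -1.918
endloop
endfacet
facet normal 0.215 0.791 0.573
outer loop
vertex -1.897 1.114 -1.276
vertex 0.318 0.472 -1.222
vertex -0.49 1.392 -2.189
endloop
endfacet
facet normal -0.828 -0.163 0.537
outer loop
vertex -1.089 0.194 -0.31
vertex -1.897 1.114 -1.276
vertex -1.33 -0.692 -0.951
endloop
endfacet
facet normal 0.215 0.791 0.573
outer loop
vertex -1.089 0.194 -0.31
vertex 0.318 0.472 -1.222
vertex -1.897 1.114 -1.276
endloop
endfacet
facet normal 0.828 0.163 -0.537
outer loop
vertex -0.49 1.392 -2.189
vertex 0.318 0.472 -1.222
vertex -0.731 0.506 -2.83
endloop
endfacet
facet normal -0.215 -0.791 -0.573
outer loop
vertex 0.077 -0.414 -1.864
vertex -1.33 -0.692 -0.951
vertex -0.731 0.506 -2.83
endloop
endfacet
facet normal 0.828 0.164 -0.537
outer loop
vertex -0.731 0.506 -2.83
vertex 0.318 0.472 -1.222
vertex 0.077 -0.414 -1.864
endloop
endfacet
facet normal 0.518 -0.589 0.620
outer loop
vertex 0.077 -0.414 -1.864
vertex -1.089 0.194 -0.31
vertex -1.33 -0.692 -0.951
endloop
endfacet
facet normal 0.518 -0.590 0.619
outer loop
vertex 0.318 0.472 -1.222
vertex -1.089 0.194 -0.31
vertex 0.077 -0.414 -1.864
endloop
endfacet
facet normal -0.973 0.157 0.167
outer loop
vertex 2.411 1.832 3.907
vertex 2.425 2.672 3.197
vertex 1.944 0.554 2.387
endloop
endfacet
facet normal -0.012 -0.763 0.646
outer loop
vertex 3.715 0.268 2.083
vertex 2.411 1.832 3.907
vertex 1.944 0.554 2.387
endloop
endfacet
facet normal -0.973 0.157 0.168
outer loop
vertex 1.944 0.554 2.387
vertex 2.425 2.672 3.197
vertex 1.957 1.394 1.677
endloop
endfacet
facet normal -0.229 -0.626 -0.745
outer loop
vertex 1.957 1.394 1.677
vertex 3.715 0.268 2.083
vertex 1.944 0.554 2.387
endloop
endfacet
facet normal 0.229 0.626 0.745
outer loop
vertex 2.411 1.832 3.907
vertex 4.196 2.386 2.893
vertex 2.425 2.672 3.197
endloop
endfacet
facet normal -0.012 -0.763 0.646
outer loop
vertex 4.183 1.546 3.603
vertex 2.411 1.832 3.907
vertex 3.715 0.268 2.083
endloop
endfacet
facet normal 0.229 0.626 0.745
outer loop
vertex 4.183 1.546 3.603
vertex 4.196 2.386 2.893
vertex 2.411 1.832 3.907
endloop
endfacet
facet normal 0.012 0.763 -0.646
outer loop
vertex 2.425 2.672 3.197
vertex 4.196 2.386 2.893
vertex 1.957 1.394 1.677
endloop
endfacet
facet normal -0.229 -0.626 -0.745
outer loop
vertex 3.729 1.108 1.373
vertex 3.715 0.268 2.083
vertex 1.957 1.394 1.677
endloop
endfacet
facet normal 0.012 0.763 -0.646
outer loop
vertex 1.957 1.394 1.677
vertex 4.196 2.386 2.893
vertex 3.729 1.108 1.373
endloop
endfacet
facet normal 0.973 -0.158 -0.167
outer loop
vertex 3.729 1.108 1.373
vertex 4.183 1.546 3.603
vertex 3.715 0.268 2.083
endloop
endfacet
facet normal 0.973 -0.157 -0.167
outer loop
vertex 4.196 2.386 2.893
vertex 4.183 1.546 3.603
vertex 3.729 1.108 1.373
endloop
endfacet

endsolid


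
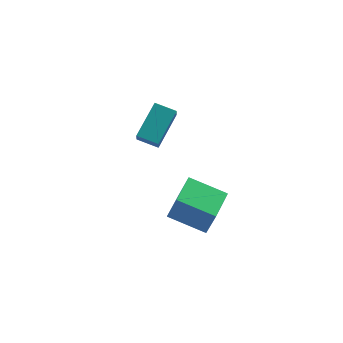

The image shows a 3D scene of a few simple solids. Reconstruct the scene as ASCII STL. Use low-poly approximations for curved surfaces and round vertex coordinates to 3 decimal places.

solid 
facet normal -0.691 -0.569 -0.446
outer loop
vertex -1.232 2.695 -0.83
vertex -2.04 3.492 -0.594
vertex -1.072 3.074 -1.562
endloop
endfacet
facet normal 0.697 -0.688 -0.204
outer loop
vertex 0.38 4.268 -0.626
vertex -1.232 2.695 -0.83
vertex -1.072 3.074 -1.562
endloop
endfacet
facet normal -0.691 -0.568 -0.446
outer loop
vertex -1.072 3.074 -1.562
vertex -2.04 3.492 -0.594
vertex -1.88 3.872 -1.326
endloop
endfacet
facet normal 0.191 0.451 -0.872
outer loop
vertex -1.88 3.872 -1.326
vertex 0.38 4.268 -0.626
vertex -1.072 3.074 -1.562
endloop
endfacet
facet normal -0.191 -0.451 0.872
outer loop
vertex -1.232 2.695 -0.83
vertex -0.588 4.686 0.342
vertex -2.04 3.492 -0.594
endloop
endfacet
facet normal 0.697 -0.688 -0.205
outer loop
vertex 0.22 3.888 0.106
vertex -1.232 2.695 -0.83
vertex 0.38 4.268 -0.626
endloop
endfacet
facet normal -0.191 -0.451 0.872
outer loop
vertex 0.22 3.888 0.106
vertex -0.588 4.686 0.342
vertex -1.232 2.695 -0.83
endloop
endfacet
facet normal -0.697 0.687 0.204
outer loop
vertex -2.04 3.492 -0.594
vertex -0.588 4.686 0.342
vertex -1.88 3.872 -1.326
endloop
endfacet
facet normal 0.191 0.452 -0.872
outer loop
vertex -0.428 5.065 -0.39
vertex 0.38 4.268 -0.626
vertex -1.88 3.872 -1.326
endloop
endfacet
facet normal -0.697 0.688 0.204
outer loop
vertex -1.88 3.872 -1.326
vertex -0.588 4.686 0.342
vertex -0.428 5.065 -0.39
endloop
endfacet
facet normal 0.691 0.569 0.446
outer loop
vertex -0.428 5.065 -0.39
vertex 0.22 3.888 0.106
vertex 0.38 4.268 -0.626
endloop
endfacet
facet normal 0.692 0.569 0.446
outer loop
vertex -0.588 4.686 0.342
vertex 0.22 3.888 0.106
vertex -0.428 5.065 -0.39
endloop
endfacet
facet normal -0.702 0.651 0.288
outer loop
vertex -2.106 -1.556 -0.596
vertex -0.945 -0.301 -0.603
vertex -2.446 -1.249 -2.119
endloop
endfacet
facet normal -0.680 -0.734 0.004
outer loop
vertex -1.035 -2.559 -2.697
vertex -2.106 -1.556 -0.596
vertex -2.446 -1.249 -2.119
endloop
endfacet
facet normal -0.702 0.651 0.288
outer loop
vertex -2.446 -1.249 -2.119
vertex -0.945 -0.301 -0.603
vertex -1.285 0.005 -2.125
endloop
endfacet
facet normal -0.213 0.193 -0.958
outer loop
vertex -1.285 0.005 -2.125
vertex -1.035 -2.559 -2.697
vertex -2.446 -1.249 -2.119
endloop
endfacet
facet normal 0.214 -0.192 0.958
outer loop
vertex -2.106 -1.556 -0.596
vertex 0.466 -1.611 -1.181
vertex -0.945 -0.301 -0.603
endloop
endfacet
facet normal -0.679 -0.734 0.004
outer loop
vertex -0.695 -2.865 -1.175
vertex -2.106 -1.556 -0.596
vertex -1.035 -2.559 -2.697
endloop
endfacet
facet normal 0.214 -0.193 0.958
outer loop
vertex -0.695 -2.865 -1.175
vertex 0.466 -1.611 -1.181
vertex -2.106 -1.556 -0.596
endloop
endfacet
facet normal 0.679 0.734 -0.004
outer loop
vertex -0.945 -0.301 -0.603
vertex 0.466 -1.611 -1.181
vertex -1.285 0.005 -2.125
endloop
endfacet
facet normal -0.214 0.193 -0.958
outer loop
vertex 0.126 -1.304 -2.704
vertex -1.035 -2.559 -2.697
vertex -1.285 0.005 -2.125
endloop
endfacet
facet normal 0.679 0.734 -0.004
outer loop
vertex -1.285 0.005 -2.125
vertex 0.466 -1.611 -1.181
vertex 0.126 -1.304 -2.704
endloop
endfacet
facet normal 0.702 -0.651 -0.288
outer loop
vertex 0.126 -1.304 -2.704
vertex -0.695 -2.865 -1.175
vertex -1.035 -2.559 -2.697
endloop
endfacet
facet normal 0.702 -0.651 -0.288
outer loop
vertex 0.466 -1.611 -1.181
vertex -0.695 -2.865 -1.175
vertex 0.126 -1.304 -2.704
endloop
endfacet

endsolid


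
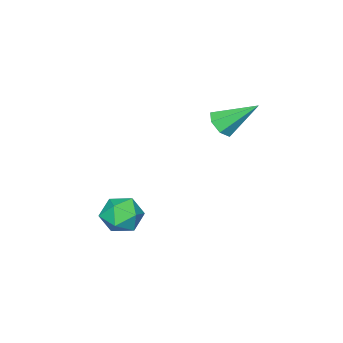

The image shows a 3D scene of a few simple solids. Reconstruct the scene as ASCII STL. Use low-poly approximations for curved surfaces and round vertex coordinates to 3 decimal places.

solid 
facet normal 0.355 -0.685 -0.636
outer loop
vertex 0.7 -0.213 1.123
vertex 0.242 -0.186 0.838
vertex 0.694 0.104 0.778
endloop
endfacet
facet normal 0.769 0.477 0.425
outer loop
vertex 0.7 -0.213 1.123
vertex 0.694 0.104 0.778
vertex -0.262 0.786 1.742
endloop
endfacet
facet normal 0.356 -0.686 -0.635
outer loop
vertex 0.694 0.104 0.778
vertex 0.242 -0.186 0.838
vertex 0.347 0.202 0.478
endloop
endfacet
facet normal 0.425 0.882 -0.203
outer loop
vertex 0.694 0.104 0.778
vertex 0.347 0.202 0.478
vertex -0.262 0.786 1.742
endloop
endfacet
facet normal 0.354 -0.686 -0.636
outer loop
vertex 0.347 0.202 0.478
vertex 0.242 -0.186 0.838
vertex -0.079 0.008 0.45
endloop
endfacet
facet normal -0.325 0.789 -0.521
outer loop
vertex 0.347 0.202 0.478
vertex -0.079 0.008 0.45
vertex -0.262 0.786 1.742
endloop
endfacet
facet normal 0.356 -0.684 -0.637
outer loop
vertex -0.079 0.008 0.45
vertex 0.242 -0.186 0.838
vertex -0.262 -0.333 0.714
endloop
endfacet
facet normal -0.919 0.267 -0.291
outer loop
vertex -0.079 0.008 0.45
vertex -0.262 -0.333 0.714
vertex -0.262 0.786 1.742
endloop
endfacet
facet normal 0.356 -0.685 -0.635
outer loop
vertex -0.262 -0.333 0.714
vertex 0.242 -0.186 0.838
vertex -0.066 -0.563 1.072
endloop
endfacet
facet normal -0.906 -0.287 0.312
outer loop
vertex -0.262 -0.333 0.714
vertex -0.066 -0.563 1.072
vertex -0.262 0.786 1.742
endloop
endfacet
facet normal 0.355 -0.685 -0.636
outer loop
vertex -0.066 -0.563 1.072
vertex 0.242 -0.186 0.838
vertex 0.362 -0.51 1.254
endloop
endfacet
facet normal -0.299 -0.459 0.837
outer loop
vertex -0.066 -0.563 1.072
vertex 0.362 -0.51 1.254
vertex -0.262 0.786 1.742
endloop
endfacet
facet normal 0.355 -0.685 -0.636
outer loop
vertex 0.362 -0.51 1.254
vertex 0.242 -0.186 0.838
vertex 0.7 -0.213 1.123
endloop
endfacet
facet normal 0.448 -0.118 0.886
outer loop
vertex 0.362 -0.51 1.254
vertex 0.7 -0.213 1.123
vertex -0.262 0.786 1.742
endloop
endfacet
facet normal -0.234 0.966 -0.114
outer loop
vertex 4.036 -0.362 -1.92
vertex 3.45 -0.459 -1.54
vertex 4.051 -0.276 -1.221
endloop
endfacet
facet normal 0.474 0.873 -0.118
outer loop
vertex 4.036 -0.362 -1.92
vertex 4.051 -0.276 -1.221
vertex 4.581 -0.608 -1.547
endloop
endfacet
facet normal 0.634 0.422 -0.648
outer loop
vertex 4.036 -0.362 -1.92
vertex 4.581 -0.608 -1.547
vertex 4.307 -0.996 -2.068
endloop
endfacet
facet normal 0.025 0.237 -0.971
outer loop
vertex 4.036 -0.362 -1.92
vertex 4.307 -0.996 -2.068
vertex 3.608 -0.903 -2.063
endloop
endfacet
facet normal -0.510 0.573 -0.641
outer loop
vertex 4.036 -0.362 -1.92
vertex 3.608 -0.903 -2.063
vertex 3.45 -0.459 -1.54
endloop
endfacet
facet normal 0.659 0.563 0.499
outer loop
vertex 4.581 -0.608 -1.547
vertex 4.051 -0.276 -1.221
vertex 4.332 -0.857 -0.937
endloop
endfacet
facet normal -0.485 0.714 0.504
outer loop
vertex 4.051 -0.276 -1.221
vertex 3.45 -0.459 -1.54
vertex 3.633 -0.764 -0.932
endloop
endfacet
facet normal -0.934 0.079 -0.349
outer loop
vertex 3.45 -0.459 -1.54
vertex 3.608 -0.903 -2.063
vertex 3.359 -1.152 -1.453
endloop
endfacet
facet normal -0.068 -0.465 -0.883
outer loop
vertex 3.608 -0.903 -2.063
vertex 4.307 -0.996 -2.068
vertex 3.889 -1.484 -1.779
endloop
endfacet
facet normal 0.918 -0.166 -0.360
outer loop
vertex 4.307 -0.996 -2.068
vertex 4.581 -0.608 -1.547
vertex 4.49 -1.301 -1.46
endloop
endfacet
facet normal -0.025 -0.237 0.971
outer loop
vertex 3.904 -1.398 -1.08
vertex 4.332 -0.857 -0.937
vertex 3.633 -0.764 -0.932
endloop
endfacet
facet normal -0.634 -0.422 0.648
outer loop
vertex 3.904 -1.398 -1.08
vertex 3.633 -0.764 -0.932
vertex 3.359 -1.152 -1.453
endloop
endfacet
facet normal -0.474 -0.873 0.118
outer loop
vertex 3.904 -1.398 -1.08
vertex 3.359 -1.152 -1.453
vertex 3.889 -1.484 -1.779
endloop
endfacet
facet normal 0.234 -0.966 0.114
outer loop
vertex 3.904 -1.398 -1.08
vertex 3.889 -1.484 -1.779
vertex 4.49 -1.301 -1.46
endloop
endfacet
facet normal 0.510 -0.573 0.641
outer loop
vertex 3.904 -1.398 -1.08
vertex 4.49 -1.301 -1.46
vertex 4.332 -0.857 -0.937
endloop
endfacet
facet normal 0.068 0.465 0.883
outer loop
vertex 3.633 -0.764 -0.932
vertex 4.332 -0.857 -0.937
vertex 4.051 -0.276 -1.221
endloop
endfacet
facet normal -0.918 0.166 0.360
outer loop
vertex 3.359 -1.152 -1.453
vertex 3.633 -0.764 -0.932
vertex 3.45 -0.459 -1.54
endloop
endfacet
facet normal -0.659 -0.563 -0.499
outer loop
vertex 3.889 -1.484 -1.779
vertex 3.359 -1.152 -1.453
vertex 3.608 -0.903 -2.063
endloop
endfacet
facet normal 0.485 -0.714 -0.504
outer loop
vertex 4.49 -1.301 -1.46
vertex 3.889 -1.484 -1.779
vertex 4.307 -0.996 -2.068
endloop
endfacet
facet normal 0.934 -0.079 0.349
outer loop
vertex 4.332 -0.857 -0.937
vertex 4.49 -1.301 -1.46
vertex 4.581 -0.608 -1.547
endloop
endfacet

endsolid


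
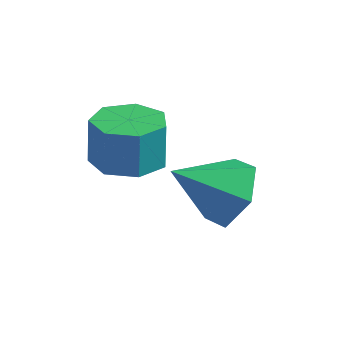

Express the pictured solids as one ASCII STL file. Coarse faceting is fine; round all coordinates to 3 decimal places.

solid 
facet normal 0.698 0.395 -0.597
outer loop
vertex 1.695 4.3 -1.986
vertex 1.212 3.878 -2.83
vertex 0.946 4.849 -2.498
endloop
endfacet
facet normal -0.210 0.498 0.841
outer loop
vertex 1.695 4.3 -1.986
vertex 0.946 4.849 -2.498
vertex -0.052 3.162 -1.75
endloop
endfacet
facet normal 0.698 0.395 -0.597
outer loop
vertex 0.946 4.849 -2.498
vertex 1.212 3.878 -2.83
vertex 0.463 4.427 -3.342
endloop
endfacet
facet normal -0.808 0.559 0.183
outer loop
vertex 0.946 4.849 -2.498
vertex 0.463 4.427 -3.342
vertex -0.052 3.162 -1.75
endloop
endfacet
facet normal 0.698 0.395 -0.597
outer loop
vertex 0.463 4.427 -3.342
vertex 1.212 3.878 -2.83
vertex 0.729 3.456 -3.674
endloop
endfacet
facet normal -0.914 -0.117 -0.389
outer loop
vertex 0.463 4.427 -3.342
vertex 0.729 3.456 -3.674
vertex -0.052 3.162 -1.75
endloop
endfacet
facet normal 0.698 0.395 -0.597
outer loop
vertex 0.729 3.456 -3.674
vertex 1.212 3.878 -2.83
vertex 1.477 2.907 -3.163
endloop
endfacet
facet normal -0.421 -0.855 -0.302
outer loop
vertex 0.729 3.456 -3.674
vertex 1.477 2.907 -3.163
vertex -0.052 3.162 -1.75
endloop
endfacet
facet normal 0.698 0.395 -0.597
outer loop
vertex 1.477 2.907 -3.163
vertex 1.212 3.878 -2.83
vertex 1.96 3.329 -2.319
endloop
endfacet
facet normal 0.177 -0.917 0.357
outer loop
vertex 1.477 2.907 -3.163
vertex 1.96 3.329 -2.319
vertex -0.052 3.162 -1.75
endloop
endfacet
facet normal 0.698 0.395 -0.597
outer loop
vertex 1.96 3.329 -2.319
vertex 1.212 3.878 -2.83
vertex 1.695 4.3 -1.986
endloop
endfacet
facet normal 0.283 -0.241 0.928
outer loop
vertex 1.96 3.329 -2.319
vertex 1.695 4.3 -1.986
vertex -0.052 3.162 -1.75
endloop
endfacet
facet normal 0.092 -0.269 -0.959
outer loop
vertex -0.335 3.371 -1.288
vertex -0.921 2.639 -1.139
vertex -1.136 3.524 -1.408
endloop
endfacet
facet normal 0.217 0.945 -0.245
outer loop
vertex -0.335 3.371 -1.288
vertex -1.136 3.524 -1.408
vertex -0.453 3.714 -0.071
endloop
endfacet
facet normal 0.216 0.945 -0.245
outer loop
vertex -0.453 3.714 -0.071
vertex -1.136 3.524 -1.408
vertex -1.254 3.866 -0.191
endloop
endfacet
facet normal -0.092 0.270 0.958
outer loop
vertex -0.453 3.714 -0.071
vertex -1.254 3.866 -0.191
vertex -1.039 2.981 0.079
endloop
endfacet
facet normal 0.092 -0.269 -0.959
outer loop
vertex -1.136 3.524 -1.408
vertex -0.921 2.639 -1.139
vertex -1.776 3.01 -1.325
endloop
endfacet
facet normal -0.624 0.734 -0.267
outer loop
vertex -1.136 3.524 -1.408
vertex -1.776 3.01 -1.325
vertex -1.254 3.866 -0.191
endloop
endfacet
facet normal -0.625 0.734 -0.266
outer loop
vertex -1.254 3.866 -0.191
vertex -1.776 3.01 -1.325
vertex -1.893 3.352 -0.108
endloop
endfacet
facet normal -0.093 0.270 0.958
outer loop
vertex -1.254 3.866 -0.191
vertex -1.893 3.352 -0.108
vertex -1.039 2.981 0.079
endloop
endfacet
facet normal 0.092 -0.269 -0.959
outer loop
vertex -1.776 3.01 -1.325
vertex -0.921 2.639 -1.139
vertex -1.771 2.217 -1.102
endloop
endfacet
facet normal -0.996 -0.031 -0.087
outer loop
vertex -1.776 3.01 -1.325
vertex -1.771 2.217 -1.102
vertex -1.893 3.352 -0.108
endloop
endfacet
facet normal -0.996 -0.030 -0.088
outer loop
vertex -1.893 3.352 -0.108
vertex -1.771 2.217 -1.102
vertex -1.889 2.559 0.115
endloop
endfacet
facet normal -0.093 0.269 0.959
outer loop
vertex -1.893 3.352 -0.108
vertex -1.889 2.559 0.115
vertex -1.039 2.981 0.079
endloop
endfacet
facet normal 0.092 -0.270 -0.958
outer loop
vertex -1.771 2.217 -1.102
vertex -0.921 2.639 -1.139
vertex -1.127 1.741 -0.906
endloop
endfacet
facet normal -0.617 -0.771 0.157
outer loop
vertex -1.771 2.217 -1.102
vertex -1.127 1.741 -0.906
vertex -1.889 2.559 0.115
endloop
endfacet
facet normal -0.617 -0.771 0.157
outer loop
vertex -1.889 2.559 0.115
vertex -1.127 1.741 -0.906
vertex -1.245 2.083 0.311
endloop
endfacet
facet normal -0.093 0.269 0.959
outer loop
vertex -1.889 2.559 0.115
vertex -1.245 2.083 0.311
vertex -1.039 2.981 0.079
endloop
endfacet
facet normal 0.093 -0.270 -0.958
outer loop
vertex -1.127 1.741 -0.906
vertex -0.921 2.639 -1.139
vertex -0.328 1.942 -0.885
endloop
endfacet
facet normal 0.227 -0.932 0.284
outer loop
vertex -1.127 1.741 -0.906
vertex -0.328 1.942 -0.885
vertex -1.245 2.083 0.311
endloop
endfacet
facet normal 0.227 -0.932 0.284
outer loop
vertex -1.245 2.083 0.311
vertex -0.328 1.942 -0.885
vertex -0.445 2.284 0.332
endloop
endfacet
facet normal -0.093 0.269 0.959
outer loop
vertex -1.245 2.083 0.311
vertex -0.445 2.284 0.332
vertex -1.039 2.981 0.079
endloop
endfacet
facet normal 0.093 -0.270 -0.958
outer loop
vertex -0.328 1.942 -0.885
vertex -0.921 2.639 -1.139
vertex 0.025 2.667 -1.055
endloop
endfacet
facet normal 0.899 -0.392 0.196
outer loop
vertex -0.328 1.942 -0.885
vertex 0.025 2.667 -1.055
vertex -0.445 2.284 0.332
endloop
endfacet
facet normal 0.899 -0.390 0.197
outer loop
vertex -0.445 2.284 0.332
vertex 0.025 2.667 -1.055
vertex -0.093 3.009 0.162
endloop
endfacet
facet normal -0.092 0.269 0.959
outer loop
vertex -0.445 2.284 0.332
vertex -0.093 3.009 0.162
vertex -1.039 2.981 0.079
endloop
endfacet
facet normal 0.093 -0.270 -0.958
outer loop
vertex 0.025 2.667 -1.055
vertex -0.921 2.639 -1.139
vertex -0.335 3.371 -1.288
endloop
endfacet
facet normal 0.895 0.445 -0.038
outer loop
vertex 0.025 2.667 -1.055
vertex -0.335 3.371 -1.288
vertex -0.093 3.009 0.162
endloop
endfacet
facet normal 0.895 0.444 -0.038
outer loop
vertex -0.093 3.009 0.162
vertex -0.335 3.371 -1.288
vertex -0.453 3.714 -0.071
endloop
endfacet
facet normal -0.092 0.270 0.959
outer loop
vertex -0.093 3.009 0.162
vertex -0.453 3.714 -0.071
vertex -1.039 2.981 0.079
endloop
endfacet

endsolid


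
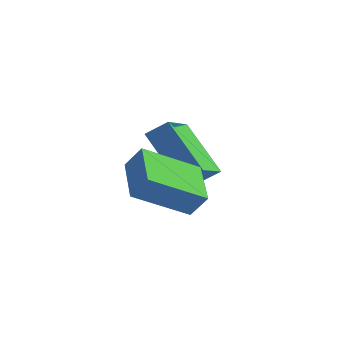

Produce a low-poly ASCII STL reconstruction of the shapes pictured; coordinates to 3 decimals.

solid 
facet normal -0.551 0.762 0.341
outer loop
vertex -2.317 -3.484 -1.823
vertex -1.113 -2.175 -2.801
vertex -2.851 -3.542 -2.558
endloop
endfacet
facet normal -0.593 -0.645 0.482
outer loop
vertex -1.907 -4.845 -3.139
vertex -2.317 -3.484 -1.823
vertex -2.851 -3.542 -2.558
endloop
endfacet
facet normal -0.552 0.762 0.340
outer loop
vertex -2.851 -3.542 -2.558
vertex -1.113 -2.175 -2.801
vertex -1.646 -2.233 -3.536
endloop
endfacet
facet normal -0.586 -0.064 -0.808
outer loop
vertex -1.646 -2.233 -3.536
vertex -1.907 -4.845 -3.139
vertex -2.851 -3.542 -2.558
endloop
endfacet
facet normal 0.586 0.064 0.808
outer loop
vertex -2.317 -3.484 -1.823
vertex -0.169 -3.478 -3.382
vertex -1.113 -2.175 -2.801
endloop
endfacet
facet normal -0.594 -0.645 0.482
outer loop
vertex -1.374 -4.787 -2.404
vertex -2.317 -3.484 -1.823
vertex -1.907 -4.845 -3.139
endloop
endfacet
facet normal 0.586 0.064 0.808
outer loop
vertex -1.374 -4.787 -2.404
vertex -0.169 -3.478 -3.382
vertex -2.317 -3.484 -1.823
endloop
endfacet
facet normal 0.594 0.645 -0.481
outer loop
vertex -1.113 -2.175 -2.801
vertex -0.169 -3.478 -3.382
vertex -1.646 -2.233 -3.536
endloop
endfacet
facet normal -0.586 -0.064 -0.808
outer loop
vertex -0.703 -3.536 -4.117
vertex -1.907 -4.845 -3.139
vertex -1.646 -2.233 -3.536
endloop
endfacet
facet normal 0.594 0.644 -0.482
outer loop
vertex -1.646 -2.233 -3.536
vertex -0.169 -3.478 -3.382
vertex -0.703 -3.536 -4.117
endloop
endfacet
facet normal 0.552 -0.762 -0.340
outer loop
vertex -0.703 -3.536 -4.117
vertex -1.374 -4.787 -2.404
vertex -1.907 -4.845 -3.139
endloop
endfacet
facet normal 0.551 -0.762 -0.340
outer loop
vertex -0.169 -3.478 -3.382
vertex -1.374 -4.787 -2.404
vertex -0.703 -3.536 -4.117
endloop
endfacet
facet normal -0.669 0.236 0.705
outer loop
vertex -2.649 -1.342 -1.531
vertex -2.767 0.029 -2.103
vertex -3.299 -1.617 -2.056
endloop
endfacet
facet normal 0.079 -0.920 0.384
outer loop
vertex -1.853 -2.129 -3.577
vertex -2.649 -1.342 -1.531
vertex -3.299 -1.617 -2.056
endloop
endfacet
facet normal -0.670 0.237 0.704
outer loop
vertex -3.299 -1.617 -2.056
vertex -2.767 0.029 -2.103
vertex -3.417 -0.247 -2.629
endloop
endfacet
facet normal -0.739 -0.313 -0.597
outer loop
vertex -3.417 -0.247 -2.629
vertex -1.853 -2.129 -3.577
vertex -3.299 -1.617 -2.056
endloop
endfacet
facet normal 0.739 0.313 0.597
outer loop
vertex -2.649 -1.342 -1.531
vertex -1.321 -0.483 -3.624
vertex -2.767 0.029 -2.103
endloop
endfacet
facet normal 0.079 -0.920 0.385
outer loop
vertex -1.203 -1.853 -3.051
vertex -2.649 -1.342 -1.531
vertex -1.853 -2.129 -3.577
endloop
endfacet
facet normal 0.738 0.313 0.597
outer loop
vertex -1.203 -1.853 -3.051
vertex -1.321 -0.483 -3.624
vertex -2.649 -1.342 -1.531
endloop
endfacet
facet normal -0.079 0.920 -0.385
outer loop
vertex -2.767 0.029 -2.103
vertex -1.321 -0.483 -3.624
vertex -3.417 -0.247 -2.629
endloop
endfacet
facet normal -0.738 -0.313 -0.597
outer loop
vertex -1.971 -0.758 -4.149
vertex -1.853 -2.129 -3.577
vertex -3.417 -0.247 -2.629
endloop
endfacet
facet normal -0.079 0.920 -0.384
outer loop
vertex -3.417 -0.247 -2.629
vertex -1.321 -0.483 -3.624
vertex -1.971 -0.758 -4.149
endloop
endfacet
facet normal 0.670 -0.236 -0.704
outer loop
vertex -1.971 -0.758 -4.149
vertex -1.203 -1.853 -3.051
vertex -1.853 -2.129 -3.577
endloop
endfacet
facet normal 0.669 -0.237 -0.704
outer loop
vertex -1.321 -0.483 -3.624
vertex -1.203 -1.853 -3.051
vertex -1.971 -0.758 -4.149
endloop
endfacet

endsolid


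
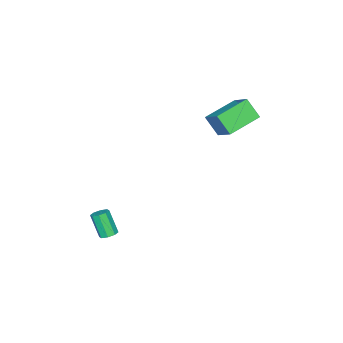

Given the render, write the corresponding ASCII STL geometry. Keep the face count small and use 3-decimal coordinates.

solid 
facet normal -0.927 0.312 0.209
outer loop
vertex -4.337 2.027 2.651
vertex -4.295 2.834 1.633
vertex -4.88 0.984 1.802
endloop
endfacet
facet normal -0.032 -0.621 0.783
outer loop
vertex -3.045 0.366 1.387
vertex -4.337 2.027 2.651
vertex -4.88 0.984 1.802
endloop
endfacet
facet normal -0.927 0.312 0.209
outer loop
vertex -4.88 0.984 1.802
vertex -4.295 2.834 1.633
vertex -4.838 1.791 0.784
endloop
endfacet
facet normal -0.375 -0.719 -0.585
outer loop
vertex -4.838 1.791 0.784
vertex -3.045 0.366 1.387
vertex -4.88 0.984 1.802
endloop
endfacet
facet normal 0.375 0.719 0.585
outer loop
vertex -4.337 2.027 2.651
vertex -2.46 2.216 1.218
vertex -4.295 2.834 1.633
endloop
endfacet
facet normal -0.032 -0.621 0.783
outer loop
vertex -2.502 1.409 2.236
vertex -4.337 2.027 2.651
vertex -3.045 0.366 1.387
endloop
endfacet
facet normal 0.375 0.719 0.585
outer loop
vertex -2.502 1.409 2.236
vertex -2.46 2.216 1.218
vertex -4.337 2.027 2.651
endloop
endfacet
facet normal 0.032 0.621 -0.783
outer loop
vertex -4.295 2.834 1.633
vertex -2.46 2.216 1.218
vertex -4.838 1.791 0.784
endloop
endfacet
facet normal -0.375 -0.719 -0.585
outer loop
vertex -3.003 1.173 0.369
vertex -3.045 0.366 1.387
vertex -4.838 1.791 0.784
endloop
endfacet
facet normal 0.032 0.621 -0.783
outer loop
vertex -4.838 1.791 0.784
vertex -2.46 2.216 1.218
vertex -3.003 1.173 0.369
endloop
endfacet
facet normal 0.927 -0.312 -0.209
outer loop
vertex -3.003 1.173 0.369
vertex -2.502 1.409 2.236
vertex -3.045 0.366 1.387
endloop
endfacet
facet normal 0.927 -0.312 -0.209
outer loop
vertex -2.46 2.216 1.218
vertex -2.502 1.409 2.236
vertex -3.003 1.173 0.369
endloop
endfacet
facet normal 0.141 0.471 -0.870
outer loop
vertex 3.424 -1.185 -4.233
vertex 3.021 -1.413 -4.422
vertex 3.102 -0.985 -4.177
endloop
endfacet
facet normal 0.523 0.711 0.470
outer loop
vertex 3.424 -1.185 -4.233
vertex 3.102 -0.985 -4.177
vertex 3.221 -1.859 -2.988
endloop
endfacet
facet normal 0.523 0.711 0.470
outer loop
vertex 3.221 -1.859 -2.988
vertex 3.102 -0.985 -4.177
vertex 2.9 -1.659 -2.933
endloop
endfacet
facet normal -0.144 -0.471 0.870
outer loop
vertex 3.221 -1.859 -2.988
vertex 2.9 -1.659 -2.933
vertex 2.819 -2.087 -3.178
endloop
endfacet
facet normal 0.142 0.471 -0.870
outer loop
vertex 3.102 -0.985 -4.177
vertex 3.021 -1.413 -4.422
vertex 2.733 -1.036 -4.265
endloop
endfacet
facet normal -0.224 0.872 0.436
outer loop
vertex 3.102 -0.985 -4.177
vertex 2.733 -1.036 -4.265
vertex 2.9 -1.659 -2.933
endloop
endfacet
facet normal -0.223 0.872 0.436
outer loop
vertex 2.9 -1.659 -2.933
vertex 2.733 -1.036 -4.265
vertex 2.531 -1.71 -3.02
endloop
endfacet
facet normal -0.140 -0.472 0.871
outer loop
vertex 2.9 -1.659 -2.933
vertex 2.531 -1.71 -3.02
vertex 2.819 -2.087 -3.178
endloop
endfacet
facet normal 0.142 0.471 -0.870
outer loop
vertex 2.733 -1.036 -4.265
vertex 3.021 -1.413 -4.422
vertex 2.533 -1.308 -4.445
endloop
endfacet
facet normal -0.841 0.522 0.146
outer loop
vertex 2.733 -1.036 -4.265
vertex 2.533 -1.308 -4.445
vertex 2.531 -1.71 -3.02
endloop
endfacet
facet normal -0.839 0.523 0.146
outer loop
vertex 2.531 -1.71 -3.02
vertex 2.533 -1.308 -4.445
vertex 2.33 -1.982 -3.2
endloop
endfacet
facet normal -0.141 -0.472 0.870
outer loop
vertex 2.531 -1.71 -3.02
vertex 2.33 -1.982 -3.2
vertex 2.819 -2.087 -3.178
endloop
endfacet
facet normal 0.143 0.473 -0.869
outer loop
vertex 2.533 -1.308 -4.445
vertex 3.021 -1.413 -4.422
vertex 2.619 -1.641 -4.612
endloop
endfacet
facet normal -0.964 -0.134 -0.230
outer loop
vertex 2.533 -1.308 -4.445
vertex 2.619 -1.641 -4.612
vertex 2.33 -1.982 -3.2
endloop
endfacet
facet normal -0.964 -0.134 -0.230
outer loop
vertex 2.33 -1.982 -3.2
vertex 2.619 -1.641 -4.612
vertex 2.416 -2.315 -3.367
endloop
endfacet
facet normal -0.141 -0.473 0.870
outer loop
vertex 2.33 -1.982 -3.2
vertex 2.416 -2.315 -3.367
vertex 2.819 -2.087 -3.178
endloop
endfacet
facet normal 0.144 0.471 -0.870
outer loop
vertex 2.619 -1.641 -4.612
vertex 3.021 -1.413 -4.422
vertex 2.94 -1.841 -4.667
endloop
endfacet
facet normal -0.523 -0.711 -0.470
outer loop
vertex 2.619 -1.641 -4.612
vertex 2.94 -1.841 -4.667
vertex 2.416 -2.315 -3.367
endloop
endfacet
facet normal -0.523 -0.711 -0.470
outer loop
vertex 2.416 -2.315 -3.367
vertex 2.94 -1.841 -4.667
vertex 2.738 -2.515 -3.423
endloop
endfacet
facet normal -0.141 -0.471 0.870
outer loop
vertex 2.416 -2.315 -3.367
vertex 2.738 -2.515 -3.423
vertex 2.819 -2.087 -3.178
endloop
endfacet
facet normal 0.140 0.472 -0.871
outer loop
vertex 2.94 -1.841 -4.667
vertex 3.021 -1.413 -4.422
vertex 3.309 -1.79 -4.58
endloop
endfacet
facet normal 0.223 -0.872 -0.436
outer loop
vertex 2.94 -1.841 -4.667
vertex 3.309 -1.79 -4.58
vertex 2.738 -2.515 -3.423
endloop
endfacet
facet normal 0.224 -0.872 -0.436
outer loop
vertex 2.738 -2.515 -3.423
vertex 3.309 -1.79 -4.58
vertex 3.107 -2.464 -3.335
endloop
endfacet
facet normal -0.142 -0.471 0.870
outer loop
vertex 2.738 -2.515 -3.423
vertex 3.107 -2.464 -3.335
vertex 2.819 -2.087 -3.178
endloop
endfacet
facet normal 0.141 0.472 -0.870
outer loop
vertex 3.309 -1.79 -4.58
vertex 3.021 -1.413 -4.422
vertex 3.51 -1.518 -4.4
endloop
endfacet
facet normal 0.840 -0.523 -0.147
outer loop
vertex 3.309 -1.79 -4.58
vertex 3.51 -1.518 -4.4
vertex 3.107 -2.464 -3.335
endloop
endfacet
facet normal 0.841 -0.522 -0.145
outer loop
vertex 3.107 -2.464 -3.335
vertex 3.51 -1.518 -4.4
vertex 3.307 -2.192 -3.155
endloop
endfacet
facet normal -0.142 -0.471 0.870
outer loop
vertex 3.107 -2.464 -3.335
vertex 3.307 -2.192 -3.155
vertex 2.819 -2.087 -3.178
endloop
endfacet
facet normal 0.141 0.473 -0.870
outer loop
vertex 3.51 -1.518 -4.4
vertex 3.021 -1.413 -4.422
vertex 3.424 -1.185 -4.233
endloop
endfacet
facet normal 0.964 0.134 0.230
outer loop
vertex 3.51 -1.518 -4.4
vertex 3.424 -1.185 -4.233
vertex 3.307 -2.192 -3.155
endloop
endfacet
facet normal 0.964 0.134 0.230
outer loop
vertex 3.307 -2.192 -3.155
vertex 3.424 -1.185 -4.233
vertex 3.221 -1.859 -2.988
endloop
endfacet
facet normal -0.143 -0.473 0.869
outer loop
vertex 3.307 -2.192 -3.155
vertex 3.221 -1.859 -2.988
vertex 2.819 -2.087 -3.178
endloop
endfacet

endsolid
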